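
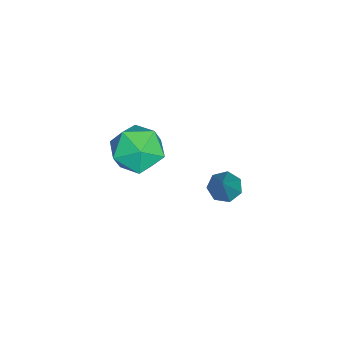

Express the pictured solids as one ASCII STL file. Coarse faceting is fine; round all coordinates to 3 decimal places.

solid 
facet normal -0.598 -0.062 -0.799
outer loop
vertex 0.616 3.104 -0.565
vertex 0.191 2.848 -0.227
vertex 0.28 3.431 -0.339
endloop
endfacet
facet normal 0.616 0.764 -0.190
outer loop
vertex 0.616 3.104 -0.565
vertex 0.28 3.431 -0.339
vertex 1.369 2.972 1.347
endloop
endfacet
facet normal -0.598 -0.062 -0.799
outer loop
vertex 0.28 3.431 -0.339
vertex 0.191 2.848 -0.227
vertex -0.123 3.319 -0.029
endloop
endfacet
facet normal -0.044 0.956 0.289
outer loop
vertex 0.28 3.431 -0.339
vertex -0.123 3.319 -0.029
vertex 1.369 2.972 1.347
endloop
endfacet
facet normal -0.598 -0.063 -0.799
outer loop
vertex -0.123 3.319 -0.029
vertex 0.191 2.848 -0.227
vertex -0.289 2.852 0.132
endloop
endfacet
facet normal -0.551 0.440 0.709
outer loop
vertex -0.123 3.319 -0.029
vertex -0.289 2.852 0.132
vertex 1.369 2.972 1.347
endloop
endfacet
facet normal -0.598 -0.062 -0.799
outer loop
vertex -0.289 2.852 0.132
vertex 0.191 2.848 -0.227
vertex -0.093 2.382 0.022
endloop
endfacet
facet normal -0.524 -0.395 0.754
outer loop
vertex -0.289 2.852 0.132
vertex -0.093 2.382 0.022
vertex 1.369 2.972 1.347
endloop
endfacet
facet normal -0.597 -0.063 -0.799
outer loop
vertex -0.093 2.382 0.022
vertex 0.191 2.848 -0.227
vertex 0.317 2.263 -0.275
endloop
endfacet
facet normal 0.017 -0.920 0.391
outer loop
vertex -0.093 2.382 0.022
vertex 0.317 2.263 -0.275
vertex 1.369 2.972 1.347
endloop
endfacet
facet normal -0.597 -0.063 -0.800
outer loop
vertex 0.317 2.263 -0.275
vertex 0.191 2.848 -0.227
vertex 0.633 2.584 -0.536
endloop
endfacet
facet normal 0.664 -0.740 -0.107
outer loop
vertex 0.317 2.263 -0.275
vertex 0.633 2.584 -0.536
vertex 1.369 2.972 1.347
endloop
endfacet
facet normal -0.597 -0.064 -0.800
outer loop
vertex 0.633 2.584 -0.536
vertex 0.191 2.848 -0.227
vertex 0.616 3.104 -0.565
endloop
endfacet
facet normal 0.931 0.010 -0.366
outer loop
vertex 0.633 2.584 -0.536
vertex 0.616 3.104 -0.565
vertex 1.369 2.972 1.347
endloop
endfacet
facet normal 0.166 0.137 0.977
outer loop
vertex 2.29 0.974 4.698
vertex 2.607 0.041 4.775
vertex 3.247 0.764 4.565
endloop
endfacet
facet normal 0.250 0.748 0.615
outer loop
vertex 2.29 0.974 4.698
vertex 3.247 0.764 4.565
vertex 2.794 1.407 3.967
endloop
endfacet
facet normal -0.362 0.890 0.277
outer loop
vertex 2.29 0.974 4.698
vertex 2.794 1.407 3.967
vertex 1.874 1.082 3.808
endloop
endfacet
facet normal -0.825 0.368 0.430
outer loop
vertex 2.29 0.974 4.698
vertex 1.874 1.082 3.808
vertex 1.758 0.237 4.308
endloop
endfacet
facet normal -0.497 -0.098 0.862
outer loop
vertex 2.29 0.974 4.698
vertex 1.758 0.237 4.308
vertex 2.607 0.041 4.775
endloop
endfacet
facet normal 0.755 0.645 0.122
outer loop
vertex 2.794 1.407 3.967
vertex 3.247 0.764 4.565
vertex 3.422 0.743 3.592
endloop
endfacet
facet normal 0.620 -0.343 0.706
outer loop
vertex 3.247 0.764 4.565
vertex 2.607 0.041 4.775
vertex 3.306 -0.102 4.092
endloop
endfacet
facet normal -0.454 -0.723 0.521
outer loop
vertex 2.607 0.041 4.775
vertex 1.758 0.237 4.308
vertex 2.386 -0.427 3.933
endloop
endfacet
facet normal -0.984 0.030 -0.178
outer loop
vertex 1.758 0.237 4.308
vertex 1.874 1.082 3.808
vertex 1.933 0.216 3.335
endloop
endfacet
facet normal -0.236 0.874 -0.424
outer loop
vertex 1.874 1.082 3.808
vertex 2.794 1.407 3.967
vertex 2.573 0.939 3.125
endloop
endfacet
facet normal 0.825 -0.368 -0.430
outer loop
vertex 2.89 0.006 3.202
vertex 3.422 0.743 3.592
vertex 3.306 -0.102 4.092
endloop
endfacet
facet normal 0.362 -0.890 -0.277
outer loop
vertex 2.89 0.006 3.202
vertex 3.306 -0.102 4.092
vertex 2.386 -0.427 3.933
endloop
endfacet
facet normal -0.250 -0.748 -0.615
outer loop
vertex 2.89 0.006 3.202
vertex 2.386 -0.427 3.933
vertex 1.933 0.216 3.335
endloop
endfacet
facet normal -0.166 -0.137 -0.977
outer loop
vertex 2.89 0.006 3.202
vertex 1.933 0.216 3.335
vertex 2.573 0.939 3.125
endloop
endfacet
facet normal 0.497 0.098 -0.862
outer loop
vertex 2.89 0.006 3.202
vertex 2.573 0.939 3.125
vertex 3.422 0.743 3.592
endloop
endfacet
facet normal 0.984 -0.030 0.178
outer loop
vertex 3.306 -0.102 4.092
vertex 3.422 0.743 3.592
vertex 3.247 0.764 4.565
endloop
endfacet
facet normal 0.236 -0.874 0.424
outer loop
vertex 2.386 -0.427 3.933
vertex 3.306 -0.102 4.092
vertex 2.607 0.041 4.775
endloop
endfacet
facet normal -0.755 -0.645 -0.122
outer loop
vertex 1.933 0.216 3.335
vertex 2.386 -0.427 3.933
vertex 1.758 0.237 4.308
endloop
endfacet
facet normal -0.620 0.343 -0.706
outer loop
vertex 2.573 0.939 3.125
vertex 1.933 0.216 3.335
vertex 1.874 1.082 3.808
endloop
endfacet
facet normal 0.454 0.723 -0.521
outer loop
vertex 3.422 0.743 3.592
vertex 2.573 0.939 3.125
vertex 2.794 1.407 3.967
endloop
endfacet

endsolid


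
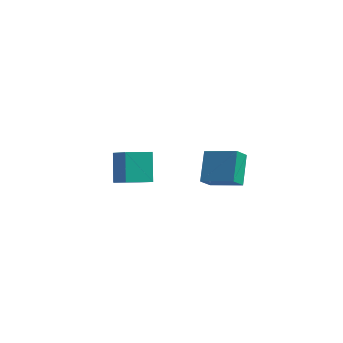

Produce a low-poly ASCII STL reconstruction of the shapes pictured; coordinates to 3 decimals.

solid 
facet normal -0.616 0.528 -0.584
outer loop
vertex -2.712 2.622 -2.337
vertex -1.659 3.456 -2.693
vertex -2.346 1.601 -3.646
endloop
endfacet
facet normal -0.758 -0.600 0.256
outer loop
vertex -1.441 0.824 -2.787
vertex -2.712 2.622 -2.337
vertex -2.346 1.601 -3.646
endloop
endfacet
facet normal -0.616 0.528 -0.584
outer loop
vertex -2.346 1.601 -3.646
vertex -1.659 3.456 -2.693
vertex -1.293 2.435 -4.002
endloop
endfacet
facet normal 0.215 -0.601 -0.770
outer loop
vertex -1.293 2.435 -4.002
vertex -1.441 0.824 -2.787
vertex -2.346 1.601 -3.646
endloop
endfacet
facet normal -0.215 0.601 0.770
outer loop
vertex -2.712 2.622 -2.337
vertex -0.754 2.679 -1.834
vertex -1.659 3.456 -2.693
endloop
endfacet
facet normal -0.758 -0.600 0.256
outer loop
vertex -1.807 1.845 -1.478
vertex -2.712 2.622 -2.337
vertex -1.441 0.824 -2.787
endloop
endfacet
facet normal -0.215 0.601 0.770
outer loop
vertex -1.807 1.845 -1.478
vertex -0.754 2.679 -1.834
vertex -2.712 2.622 -2.337
endloop
endfacet
facet normal 0.758 0.600 -0.256
outer loop
vertex -1.659 3.456 -2.693
vertex -0.754 2.679 -1.834
vertex -1.293 2.435 -4.002
endloop
endfacet
facet normal 0.215 -0.601 -0.770
outer loop
vertex -0.388 1.658 -3.143
vertex -1.441 0.824 -2.787
vertex -1.293 2.435 -4.002
endloop
endfacet
facet normal 0.758 0.600 -0.256
outer loop
vertex -1.293 2.435 -4.002
vertex -0.754 2.679 -1.834
vertex -0.388 1.658 -3.143
endloop
endfacet
facet normal 0.616 -0.528 0.584
outer loop
vertex -0.388 1.658 -3.143
vertex -1.807 1.845 -1.478
vertex -1.441 0.824 -2.787
endloop
endfacet
facet normal 0.616 -0.528 0.584
outer loop
vertex -0.754 2.679 -1.834
vertex -1.807 1.845 -1.478
vertex -0.388 1.658 -3.143
endloop
endfacet
facet normal -0.944 0.105 -0.314
outer loop
vertex 3.087 -2.18 0.751
vertex 2.877 -0.935 1.798
vertex 3.365 -1.595 0.111
endloop
endfacet
facet normal 0.128 -0.759 -0.638
outer loop
vertex 4.903 -1.765 0.622
vertex 3.087 -2.18 0.751
vertex 3.365 -1.595 0.111
endloop
endfacet
facet normal -0.944 0.104 -0.314
outer loop
vertex 3.365 -1.595 0.111
vertex 2.877 -0.935 1.798
vertex 3.154 -0.35 1.158
endloop
endfacet
facet normal 0.305 0.643 -0.703
outer loop
vertex 3.154 -0.35 1.158
vertex 4.903 -1.765 0.622
vertex 3.365 -1.595 0.111
endloop
endfacet
facet normal -0.305 -0.643 0.703
outer loop
vertex 3.087 -2.18 0.751
vertex 4.415 -1.105 2.309
vertex 2.877 -0.935 1.798
endloop
endfacet
facet normal 0.128 -0.759 -0.638
outer loop
vertex 4.626 -2.35 1.262
vertex 3.087 -2.18 0.751
vertex 4.903 -1.765 0.622
endloop
endfacet
facet normal -0.304 -0.643 0.703
outer loop
vertex 4.626 -2.35 1.262
vertex 4.415 -1.105 2.309
vertex 3.087 -2.18 0.751
endloop
endfacet
facet normal -0.128 0.759 0.638
outer loop
vertex 2.877 -0.935 1.798
vertex 4.415 -1.105 2.309
vertex 3.154 -0.35 1.158
endloop
endfacet
facet normal 0.304 0.643 -0.703
outer loop
vertex 4.693 -0.52 1.669
vertex 4.903 -1.765 0.622
vertex 3.154 -0.35 1.158
endloop
endfacet
facet normal -0.128 0.759 0.638
outer loop
vertex 3.154 -0.35 1.158
vertex 4.415 -1.105 2.309
vertex 4.693 -0.52 1.669
endloop
endfacet
facet normal 0.944 -0.104 0.313
outer loop
vertex 4.693 -0.52 1.669
vertex 4.626 -2.35 1.262
vertex 4.903 -1.765 0.622
endloop
endfacet
facet normal 0.944 -0.104 0.314
outer loop
vertex 4.415 -1.105 2.309
vertex 4.626 -2.35 1.262
vertex 4.693 -0.52 1.669
endloop
endfacet

endsolid


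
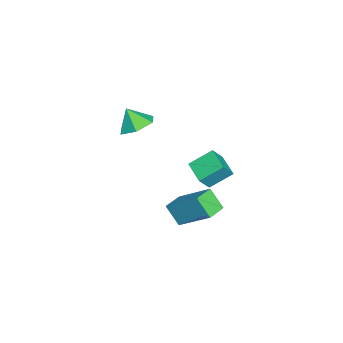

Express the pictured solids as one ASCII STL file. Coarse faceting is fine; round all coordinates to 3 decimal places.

solid 
facet normal -0.800 -0.545 0.250
outer loop
vertex -1.751 -1.175 -1.28
vertex -2.25 -0.085 -0.5
vertex -2.313 -0.773 -2.2
endloop
endfacet
facet normal 0.349 -0.762 -0.546
outer loop
vertex -1.29 -0.075 -2.52
vertex -1.751 -1.175 -1.28
vertex -2.313 -0.773 -2.2
endloop
endfacet
facet normal -0.799 -0.546 0.251
outer loop
vertex -2.313 -0.773 -2.2
vertex -2.25 -0.085 -0.5
vertex -2.812 0.316 -1.419
endloop
endfacet
facet normal -0.489 0.350 -0.799
outer loop
vertex -2.812 0.316 -1.419
vertex -1.29 -0.075 -2.52
vertex -2.313 -0.773 -2.2
endloop
endfacet
facet normal 0.488 -0.349 0.800
outer loop
vertex -1.751 -1.175 -1.28
vertex -1.227 0.613 -0.82
vertex -2.25 -0.085 -0.5
endloop
endfacet
facet normal 0.349 -0.762 -0.546
outer loop
vertex -0.728 -0.476 -1.601
vertex -1.751 -1.175 -1.28
vertex -1.29 -0.075 -2.52
endloop
endfacet
facet normal 0.489 -0.349 0.799
outer loop
vertex -0.728 -0.476 -1.601
vertex -1.227 0.613 -0.82
vertex -1.751 -1.175 -1.28
endloop
endfacet
facet normal -0.349 0.762 0.546
outer loop
vertex -2.25 -0.085 -0.5
vertex -1.227 0.613 -0.82
vertex -2.812 0.316 -1.419
endloop
endfacet
facet normal -0.489 0.348 -0.800
outer loop
vertex -1.789 1.015 -1.74
vertex -1.29 -0.075 -2.52
vertex -2.812 0.316 -1.419
endloop
endfacet
facet normal -0.349 0.762 0.546
outer loop
vertex -2.812 0.316 -1.419
vertex -1.227 0.613 -0.82
vertex -1.789 1.015 -1.74
endloop
endfacet
facet normal 0.800 0.546 -0.251
outer loop
vertex -1.789 1.015 -1.74
vertex -0.728 -0.476 -1.601
vertex -1.29 -0.075 -2.52
endloop
endfacet
facet normal 0.800 0.546 -0.250
outer loop
vertex -1.227 0.613 -0.82
vertex -0.728 -0.476 -1.601
vertex -1.789 1.015 -1.74
endloop
endfacet
facet normal -0.899 0.433 -0.065
outer loop
vertex 3.007 -0.8 0.453
vertex 3.64 0.72 1.82
vertex 3.394 -0.133 -0.467
endloop
endfacet
facet normal -0.296 -0.710 -0.639
outer loop
vertex 4.32 -0.58 -0.4
vertex 3.007 -0.8 0.453
vertex 3.394 -0.133 -0.467
endloop
endfacet
facet normal -0.899 0.433 -0.065
outer loop
vertex 3.394 -0.133 -0.467
vertex 3.64 0.72 1.82
vertex 4.027 1.386 0.9
endloop
endfacet
facet normal 0.323 0.555 -0.766
outer loop
vertex 4.027 1.386 0.9
vertex 4.32 -0.58 -0.4
vertex 3.394 -0.133 -0.467
endloop
endfacet
facet normal -0.323 -0.555 0.767
outer loop
vertex 3.007 -0.8 0.453
vertex 4.566 0.273 1.887
vertex 3.64 0.72 1.82
endloop
endfacet
facet normal -0.296 -0.710 -0.639
outer loop
vertex 3.933 -1.246 0.52
vertex 3.007 -0.8 0.453
vertex 4.32 -0.58 -0.4
endloop
endfacet
facet normal -0.323 -0.555 0.766
outer loop
vertex 3.933 -1.246 0.52
vertex 4.566 0.273 1.887
vertex 3.007 -0.8 0.453
endloop
endfacet
facet normal 0.297 0.710 0.639
outer loop
vertex 3.64 0.72 1.82
vertex 4.566 0.273 1.887
vertex 4.027 1.386 0.9
endloop
endfacet
facet normal 0.323 0.555 -0.767
outer loop
vertex 4.953 0.94 0.967
vertex 4.32 -0.58 -0.4
vertex 4.027 1.386 0.9
endloop
endfacet
facet normal 0.296 0.710 0.639
outer loop
vertex 4.027 1.386 0.9
vertex 4.566 0.273 1.887
vertex 4.953 0.94 0.967
endloop
endfacet
facet normal 0.899 -0.433 0.065
outer loop
vertex 4.953 0.94 0.967
vertex 3.933 -1.246 0.52
vertex 4.32 -0.58 -0.4
endloop
endfacet
facet normal 0.899 -0.433 0.064
outer loop
vertex 4.566 0.273 1.887
vertex 3.933 -1.246 0.52
vertex 4.953 0.94 0.967
endloop
endfacet
facet normal 0.206 0.486 -0.849
outer loop
vertex 1.607 -3.026 3.633
vertex 0.716 -3.168 3.335
vertex 0.931 -2.388 3.834
endloop
endfacet
facet normal 0.419 0.163 0.893
outer loop
vertex 1.607 -3.026 3.633
vertex 0.931 -2.388 3.834
vertex 0.484 -3.712 4.285
endloop
endfacet
facet normal 0.208 0.486 -0.849
outer loop
vertex 0.931 -2.388 3.834
vertex 0.716 -3.168 3.335
vertex 0.041 -2.53 3.535
endloop
endfacet
facet normal -0.349 0.406 0.845
outer loop
vertex 0.931 -2.388 3.834
vertex 0.041 -2.53 3.535
vertex 0.484 -3.712 4.285
endloop
endfacet
facet normal 0.208 0.486 -0.849
outer loop
vertex 0.041 -2.53 3.535
vertex 0.716 -3.168 3.335
vertex -0.174 -3.31 3.036
endloop
endfacet
facet normal -0.890 -0.045 0.454
outer loop
vertex 0.041 -2.53 3.535
vertex -0.174 -3.31 3.036
vertex 0.484 -3.712 4.285
endloop
endfacet
facet normal 0.208 0.486 -0.849
outer loop
vertex -0.174 -3.31 3.036
vertex 0.716 -3.168 3.335
vertex 0.501 -3.947 2.836
endloop
endfacet
facet normal -0.664 -0.739 0.112
outer loop
vertex -0.174 -3.31 3.036
vertex 0.501 -3.947 2.836
vertex 0.484 -3.712 4.285
endloop
endfacet
facet normal 0.207 0.486 -0.849
outer loop
vertex 0.501 -3.947 2.836
vertex 0.716 -3.168 3.335
vertex 1.392 -3.805 3.135
endloop
endfacet
facet normal 0.103 -0.982 0.160
outer loop
vertex 0.501 -3.947 2.836
vertex 1.392 -3.805 3.135
vertex 0.484 -3.712 4.285
endloop
endfacet
facet normal 0.207 0.486 -0.849
outer loop
vertex 1.392 -3.805 3.135
vertex 0.716 -3.168 3.335
vertex 1.607 -3.026 3.633
endloop
endfacet
facet normal 0.644 -0.530 0.551
outer loop
vertex 1.392 -3.805 3.135
vertex 1.607 -3.026 3.633
vertex 0.484 -3.712 4.285
endloop
endfacet

endsolid


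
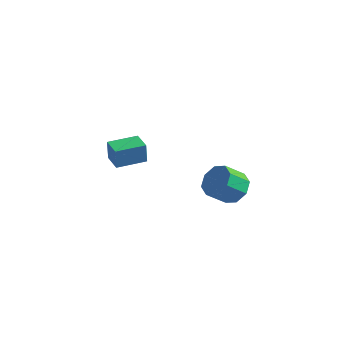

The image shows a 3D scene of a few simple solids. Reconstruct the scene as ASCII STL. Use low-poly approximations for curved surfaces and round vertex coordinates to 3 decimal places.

solid 
facet normal -0.586 -0.810 -0.030
outer loop
vertex -3.983 -2.134 -1.808
vertex -4.825 -1.524 -1.826
vertex -3.95 -2.119 -2.858
endloop
endfacet
facet normal 0.810 -0.586 0.017
outer loop
vertex -3.095 -0.936 -2.814
vertex -3.983 -2.134 -1.808
vertex -3.95 -2.119 -2.858
endloop
endfacet
facet normal -0.586 -0.810 -0.030
outer loop
vertex -3.95 -2.119 -2.858
vertex -4.825 -1.524 -1.826
vertex -4.792 -1.509 -2.875
endloop
endfacet
facet normal 0.031 0.015 -0.999
outer loop
vertex -4.792 -1.509 -2.875
vertex -3.095 -0.936 -2.814
vertex -3.95 -2.119 -2.858
endloop
endfacet
facet normal -0.032 -0.014 0.999
outer loop
vertex -3.983 -2.134 -1.808
vertex -3.97 -0.341 -1.782
vertex -4.825 -1.524 -1.826
endloop
endfacet
facet normal 0.810 -0.586 0.017
outer loop
vertex -3.128 -0.951 -1.765
vertex -3.983 -2.134 -1.808
vertex -3.095 -0.936 -2.814
endloop
endfacet
facet normal -0.031 -0.014 0.999
outer loop
vertex -3.128 -0.951 -1.765
vertex -3.97 -0.341 -1.782
vertex -3.983 -2.134 -1.808
endloop
endfacet
facet normal -0.810 0.586 -0.017
outer loop
vertex -4.825 -1.524 -1.826
vertex -3.97 -0.341 -1.782
vertex -4.792 -1.509 -2.875
endloop
endfacet
facet normal 0.031 0.014 -0.999
outer loop
vertex -3.937 -0.326 -2.832
vertex -3.095 -0.936 -2.814
vertex -4.792 -1.509 -2.875
endloop
endfacet
facet normal -0.810 0.586 -0.017
outer loop
vertex -4.792 -1.509 -2.875
vertex -3.97 -0.341 -1.782
vertex -3.937 -0.326 -2.832
endloop
endfacet
facet normal 0.586 0.810 0.030
outer loop
vertex -3.937 -0.326 -2.832
vertex -3.128 -0.951 -1.765
vertex -3.095 -0.936 -2.814
endloop
endfacet
facet normal 0.586 0.810 0.030
outer loop
vertex -3.97 -0.341 -1.782
vertex -3.128 -0.951 -1.765
vertex -3.937 -0.326 -2.832
endloop
endfacet
facet normal 0.437 0.624 -0.648
outer loop
vertex 2.478 -1.779 -2.311
vertex 1.714 -1.422 -2.482
vertex 2.342 -1.272 -1.914
endloop
endfacet
facet normal 0.876 -0.129 0.465
outer loop
vertex 2.478 -1.779 -2.311
vertex 2.342 -1.272 -1.914
vertex 1.95 -2.535 -1.527
endloop
endfacet
facet normal 0.876 -0.129 0.465
outer loop
vertex 1.95 -2.535 -1.527
vertex 2.342 -1.272 -1.914
vertex 1.814 -2.028 -1.13
endloop
endfacet
facet normal -0.437 -0.624 0.648
outer loop
vertex 1.95 -2.535 -1.527
vertex 1.814 -2.028 -1.13
vertex 1.186 -2.178 -1.698
endloop
endfacet
facet normal 0.436 0.625 -0.647
outer loop
vertex 2.342 -1.272 -1.914
vertex 1.714 -1.422 -2.482
vertex 1.838 -0.853 -1.849
endloop
endfacet
facet normal 0.474 0.453 0.755
outer loop
vertex 2.342 -1.272 -1.914
vertex 1.838 -0.853 -1.849
vertex 1.814 -2.028 -1.13
endloop
endfacet
facet normal 0.473 0.453 0.756
outer loop
vertex 1.814 -2.028 -1.13
vertex 1.838 -0.853 -1.849
vertex 1.31 -1.609 -1.066
endloop
endfacet
facet normal -0.437 -0.624 0.648
outer loop
vertex 1.814 -2.028 -1.13
vertex 1.31 -1.609 -1.066
vertex 1.186 -2.178 -1.698
endloop
endfacet
facet normal 0.436 0.625 -0.647
outer loop
vertex 1.838 -0.853 -1.849
vertex 1.714 -1.422 -2.482
vertex 1.262 -0.768 -2.155
endloop
endfacet
facet normal -0.207 0.770 0.604
outer loop
vertex 1.838 -0.853 -1.849
vertex 1.262 -0.768 -2.155
vertex 1.31 -1.609 -1.066
endloop
endfacet
facet normal -0.206 0.770 0.604
outer loop
vertex 1.31 -1.609 -1.066
vertex 1.262 -0.768 -2.155
vertex 0.734 -1.523 -1.372
endloop
endfacet
facet normal -0.437 -0.624 0.648
outer loop
vertex 1.31 -1.609 -1.066
vertex 0.734 -1.523 -1.372
vertex 1.186 -2.178 -1.698
endloop
endfacet
facet normal 0.437 0.625 -0.647
outer loop
vertex 1.262 -0.768 -2.155
vertex 1.714 -1.422 -2.482
vertex 0.95 -1.065 -2.653
endloop
endfacet
facet normal -0.764 0.637 0.099
outer loop
vertex 1.262 -0.768 -2.155
vertex 0.95 -1.065 -2.653
vertex 0.734 -1.523 -1.372
endloop
endfacet
facet normal -0.765 0.636 0.099
outer loop
vertex 0.734 -1.523 -1.372
vertex 0.95 -1.065 -2.653
vertex 0.422 -1.821 -1.869
endloop
endfacet
facet normal -0.437 -0.624 0.648
outer loop
vertex 0.734 -1.523 -1.372
vertex 0.422 -1.821 -1.869
vertex 1.186 -2.178 -1.698
endloop
endfacet
facet normal 0.437 0.624 -0.648
outer loop
vertex 0.95 -1.065 -2.653
vertex 1.714 -1.422 -2.482
vertex 1.086 -1.572 -3.05
endloop
endfacet
facet normal -0.876 0.129 -0.465
outer loop
vertex 0.95 -1.065 -2.653
vertex 1.086 -1.572 -3.05
vertex 0.422 -1.821 -1.869
endloop
endfacet
facet normal -0.876 0.129 -0.465
outer loop
vertex 0.422 -1.821 -1.869
vertex 1.086 -1.572 -3.05
vertex 0.558 -2.328 -2.266
endloop
endfacet
facet normal -0.437 -0.624 0.648
outer loop
vertex 0.422 -1.821 -1.869
vertex 0.558 -2.328 -2.266
vertex 1.186 -2.178 -1.698
endloop
endfacet
facet normal 0.437 0.624 -0.648
outer loop
vertex 1.086 -1.572 -3.05
vertex 1.714 -1.422 -2.482
vertex 1.59 -1.991 -3.114
endloop
endfacet
facet normal -0.473 -0.453 -0.756
outer loop
vertex 1.086 -1.572 -3.05
vertex 1.59 -1.991 -3.114
vertex 0.558 -2.328 -2.266
endloop
endfacet
facet normal -0.473 -0.452 -0.756
outer loop
vertex 0.558 -2.328 -2.266
vertex 1.59 -1.991 -3.114
vertex 1.062 -2.747 -2.331
endloop
endfacet
facet normal -0.436 -0.625 0.647
outer loop
vertex 0.558 -2.328 -2.266
vertex 1.062 -2.747 -2.331
vertex 1.186 -2.178 -1.698
endloop
endfacet
facet normal 0.437 0.624 -0.648
outer loop
vertex 1.59 -1.991 -3.114
vertex 1.714 -1.422 -2.482
vertex 2.166 -2.077 -2.808
endloop
endfacet
facet normal 0.206 -0.770 -0.604
outer loop
vertex 1.59 -1.991 -3.114
vertex 2.166 -2.077 -2.808
vertex 1.062 -2.747 -2.331
endloop
endfacet
facet normal 0.207 -0.770 -0.603
outer loop
vertex 1.062 -2.747 -2.331
vertex 2.166 -2.077 -2.808
vertex 1.638 -2.832 -2.025
endloop
endfacet
facet normal -0.436 -0.625 0.647
outer loop
vertex 1.062 -2.747 -2.331
vertex 1.638 -2.832 -2.025
vertex 1.186 -2.178 -1.698
endloop
endfacet
facet normal 0.437 0.624 -0.648
outer loop
vertex 2.166 -2.077 -2.808
vertex 1.714 -1.422 -2.482
vertex 2.478 -1.779 -2.311
endloop
endfacet
facet normal 0.765 -0.637 -0.098
outer loop
vertex 2.166 -2.077 -2.808
vertex 2.478 -1.779 -2.311
vertex 1.638 -2.832 -2.025
endloop
endfacet
facet normal 0.765 -0.637 -0.099
outer loop
vertex 1.638 -2.832 -2.025
vertex 2.478 -1.779 -2.311
vertex 1.95 -2.535 -1.527
endloop
endfacet
facet normal -0.437 -0.625 0.647
outer loop
vertex 1.638 -2.832 -2.025
vertex 1.95 -2.535 -1.527
vertex 1.186 -2.178 -1.698
endloop
endfacet

endsolid


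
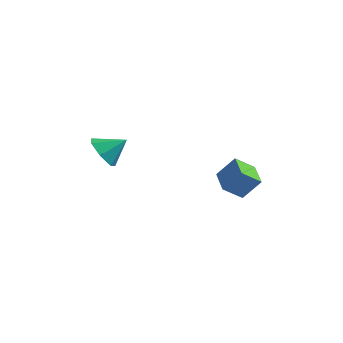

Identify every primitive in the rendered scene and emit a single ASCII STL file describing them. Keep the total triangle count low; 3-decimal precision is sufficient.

solid 
facet normal -0.710 -0.437 -0.551
outer loop
vertex -3.335 0.232 2.283
vertex -3.989 0.862 2.626
vertex -3.427 0.941 1.839
endloop
endfacet
facet normal 0.972 -0.021 -0.234
outer loop
vertex -3.335 0.232 2.283
vertex -3.427 0.941 1.839
vertex -3.051 1.438 3.354
endloop
endfacet
facet normal -0.711 -0.436 -0.552
outer loop
vertex -3.427 0.941 1.839
vertex -3.989 0.862 2.626
vertex -3.941 1.591 1.988
endloop
endfacet
facet normal 0.683 0.626 -0.375
outer loop
vertex -3.427 0.941 1.839
vertex -3.941 1.591 1.988
vertex -3.051 1.438 3.354
endloop
endfacet
facet normal -0.710 -0.437 -0.552
outer loop
vertex -3.941 1.591 1.988
vertex -3.989 0.862 2.626
vertex -4.492 1.691 2.617
endloop
endfacet
facet normal 0.175 0.985 -0.004
outer loop
vertex -3.941 1.591 1.988
vertex -4.492 1.691 2.617
vertex -3.051 1.438 3.354
endloop
endfacet
facet normal -0.710 -0.437 -0.552
outer loop
vertex -4.492 1.691 2.617
vertex -3.989 0.862 2.626
vertex -4.663 1.167 3.252
endloop
endfacet
facet normal -0.169 0.782 0.600
outer loop
vertex -4.492 1.691 2.617
vertex -4.663 1.167 3.252
vertex -3.051 1.438 3.354
endloop
endfacet
facet normal -0.710 -0.437 -0.552
outer loop
vertex -4.663 1.167 3.252
vertex -3.989 0.862 2.626
vertex -4.327 0.413 3.417
endloop
endfacet
facet normal -0.091 0.174 0.981
outer loop
vertex -4.663 1.167 3.252
vertex -4.327 0.413 3.417
vertex -3.051 1.438 3.354
endloop
endfacet
facet normal -0.711 -0.437 -0.552
outer loop
vertex -4.327 0.413 3.417
vertex -3.989 0.862 2.626
vertex -3.736 -0.003 2.985
endloop
endfacet
facet normal 0.352 -0.386 0.853
outer loop
vertex -4.327 0.413 3.417
vertex -3.736 -0.003 2.985
vertex -3.051 1.438 3.354
endloop
endfacet
facet normal -0.710 -0.437 -0.552
outer loop
vertex -3.736 -0.003 2.985
vertex -3.989 0.862 2.626
vertex -3.335 0.232 2.283
endloop
endfacet
facet normal 0.824 -0.472 0.313
outer loop
vertex -3.736 -0.003 2.985
vertex -3.335 0.232 2.283
vertex -3.051 1.438 3.354
endloop
endfacet
facet normal -0.625 -0.476 0.619
outer loop
vertex 2.127 2.253 1.841
vertex 1.425 3.383 2.0
vertex 1.358 1.921 0.808
endloop
endfacet
facet normal 0.524 -0.843 -0.119
outer loop
vertex 2.115 2.497 0.06
vertex 2.127 2.253 1.841
vertex 1.358 1.921 0.808
endloop
endfacet
facet normal -0.625 -0.476 0.619
outer loop
vertex 1.358 1.921 0.808
vertex 1.425 3.383 2.0
vertex 0.656 3.052 0.968
endloop
endfacet
facet normal -0.578 -0.249 -0.777
outer loop
vertex 0.656 3.052 0.968
vertex 2.115 2.497 0.06
vertex 1.358 1.921 0.808
endloop
endfacet
facet normal 0.578 0.250 0.777
outer loop
vertex 2.127 2.253 1.841
vertex 2.182 3.959 1.252
vertex 1.425 3.383 2.0
endloop
endfacet
facet normal 0.523 -0.844 -0.119
outer loop
vertex 2.884 2.828 1.092
vertex 2.127 2.253 1.841
vertex 2.115 2.497 0.06
endloop
endfacet
facet normal 0.579 0.249 0.776
outer loop
vertex 2.884 2.828 1.092
vertex 2.182 3.959 1.252
vertex 2.127 2.253 1.841
endloop
endfacet
facet normal -0.524 0.844 0.120
outer loop
vertex 1.425 3.383 2.0
vertex 2.182 3.959 1.252
vertex 0.656 3.052 0.968
endloop
endfacet
facet normal -0.578 -0.250 -0.777
outer loop
vertex 1.413 3.627 0.219
vertex 2.115 2.497 0.06
vertex 0.656 3.052 0.968
endloop
endfacet
facet normal -0.524 0.844 0.119
outer loop
vertex 0.656 3.052 0.968
vertex 2.182 3.959 1.252
vertex 1.413 3.627 0.219
endloop
endfacet
facet normal 0.625 0.476 -0.619
outer loop
vertex 1.413 3.627 0.219
vertex 2.884 2.828 1.092
vertex 2.115 2.497 0.06
endloop
endfacet
facet normal 0.625 0.476 -0.618
outer loop
vertex 2.182 3.959 1.252
vertex 2.884 2.828 1.092
vertex 1.413 3.627 0.219
endloop
endfacet

endsolid


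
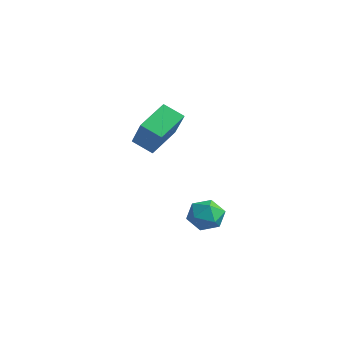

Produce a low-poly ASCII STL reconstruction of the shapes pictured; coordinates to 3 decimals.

solid 
facet normal -0.626 0.744 0.234
outer loop
vertex 2.865 3.356 -2.483
vertex 2.169 2.689 -2.223
vertex 2.82 3.022 -1.543
endloop
endfacet
facet normal 0.054 0.940 0.337
outer loop
vertex 2.865 3.356 -2.483
vertex 2.82 3.022 -1.543
vertex 3.706 3.132 -1.992
endloop
endfacet
facet normal 0.399 0.872 -0.285
outer loop
vertex 2.865 3.356 -2.483
vertex 3.706 3.132 -1.992
vertex 3.601 2.867 -2.949
endloop
endfacet
facet normal -0.067 0.634 -0.771
outer loop
vertex 2.865 3.356 -2.483
vertex 3.601 2.867 -2.949
vertex 2.651 2.593 -3.092
endloop
endfacet
facet normal -0.700 0.555 -0.450
outer loop
vertex 2.865 3.356 -2.483
vertex 2.651 2.593 -3.092
vertex 2.169 2.689 -2.223
endloop
endfacet
facet normal 0.346 0.486 0.802
outer loop
vertex 3.706 3.132 -1.992
vertex 2.82 3.022 -1.543
vertex 3.529 2.327 -1.428
endloop
endfacet
facet normal -0.752 0.169 0.637
outer loop
vertex 2.82 3.022 -1.543
vertex 2.169 2.689 -2.223
vertex 2.579 2.053 -1.571
endloop
endfacet
facet normal -0.873 -0.137 -0.469
outer loop
vertex 2.169 2.689 -2.223
vertex 2.651 2.593 -3.092
vertex 2.474 1.788 -2.528
endloop
endfacet
facet normal 0.151 -0.009 -0.988
outer loop
vertex 2.651 2.593 -3.092
vertex 3.601 2.867 -2.949
vertex 3.36 1.898 -2.977
endloop
endfacet
facet normal 0.905 0.375 -0.203
outer loop
vertex 3.601 2.867 -2.949
vertex 3.706 3.132 -1.992
vertex 4.011 2.231 -2.297
endloop
endfacet
facet normal 0.067 -0.634 0.771
outer loop
vertex 3.315 1.564 -2.037
vertex 3.529 2.327 -1.428
vertex 2.579 2.053 -1.571
endloop
endfacet
facet normal -0.399 -0.872 0.285
outer loop
vertex 3.315 1.564 -2.037
vertex 2.579 2.053 -1.571
vertex 2.474 1.788 -2.528
endloop
endfacet
facet normal -0.054 -0.940 -0.337
outer loop
vertex 3.315 1.564 -2.037
vertex 2.474 1.788 -2.528
vertex 3.36 1.898 -2.977
endloop
endfacet
facet normal 0.626 -0.744 -0.234
outer loop
vertex 3.315 1.564 -2.037
vertex 3.36 1.898 -2.977
vertex 4.011 2.231 -2.297
endloop
endfacet
facet normal 0.700 -0.555 0.450
outer loop
vertex 3.315 1.564 -2.037
vertex 4.011 2.231 -2.297
vertex 3.529 2.327 -1.428
endloop
endfacet
facet normal -0.151 0.009 0.988
outer loop
vertex 2.579 2.053 -1.571
vertex 3.529 2.327 -1.428
vertex 2.82 3.022 -1.543
endloop
endfacet
facet normal -0.905 -0.375 0.203
outer loop
vertex 2.474 1.788 -2.528
vertex 2.579 2.053 -1.571
vertex 2.169 2.689 -2.223
endloop
endfacet
facet normal -0.346 -0.486 -0.802
outer loop
vertex 3.36 1.898 -2.977
vertex 2.474 1.788 -2.528
vertex 2.651 2.593 -3.092
endloop
endfacet
facet normal 0.752 -0.169 -0.637
outer loop
vertex 4.011 2.231 -2.297
vertex 3.36 1.898 -2.977
vertex 3.601 2.867 -2.949
endloop
endfacet
facet normal 0.873 0.137 0.469
outer loop
vertex 3.529 2.327 -1.428
vertex 4.011 2.231 -2.297
vertex 3.706 3.132 -1.992
endloop
endfacet
facet normal -0.613 0.239 -0.753
outer loop
vertex 0.048 1.849 3.051
vertex 0.968 2.341 2.458
vertex 0.399 0.23 2.252
endloop
endfacet
facet normal -0.766 -0.410 0.495
outer loop
vertex 1.712 -0.281 3.862
vertex 0.048 1.849 3.051
vertex 0.399 0.23 2.252
endloop
endfacet
facet normal -0.614 0.239 -0.752
outer loop
vertex 0.399 0.23 2.252
vertex 0.968 2.341 2.458
vertex 1.318 0.722 1.658
endloop
endfacet
facet normal 0.190 -0.880 -0.435
outer loop
vertex 1.318 0.722 1.658
vertex 1.712 -0.281 3.862
vertex 0.399 0.23 2.252
endloop
endfacet
facet normal -0.191 0.880 0.435
outer loop
vertex 0.048 1.849 3.051
vertex 2.281 1.83 4.068
vertex 0.968 2.341 2.458
endloop
endfacet
facet normal -0.766 -0.410 0.495
outer loop
vertex 1.362 1.338 4.662
vertex 0.048 1.849 3.051
vertex 1.712 -0.281 3.862
endloop
endfacet
facet normal -0.190 0.880 0.435
outer loop
vertex 1.362 1.338 4.662
vertex 2.281 1.83 4.068
vertex 0.048 1.849 3.051
endloop
endfacet
facet normal 0.766 0.410 -0.495
outer loop
vertex 0.968 2.341 2.458
vertex 2.281 1.83 4.068
vertex 1.318 0.722 1.658
endloop
endfacet
facet normal 0.191 -0.880 -0.435
outer loop
vertex 2.632 0.211 3.269
vertex 1.712 -0.281 3.862
vertex 1.318 0.722 1.658
endloop
endfacet
facet normal 0.766 0.410 -0.495
outer loop
vertex 1.318 0.722 1.658
vertex 2.281 1.83 4.068
vertex 2.632 0.211 3.269
endloop
endfacet
facet normal 0.613 -0.239 0.753
outer loop
vertex 2.632 0.211 3.269
vertex 1.362 1.338 4.662
vertex 1.712 -0.281 3.862
endloop
endfacet
facet normal 0.614 -0.238 0.753
outer loop
vertex 2.281 1.83 4.068
vertex 1.362 1.338 4.662
vertex 2.632 0.211 3.269
endloop
endfacet

endsolid


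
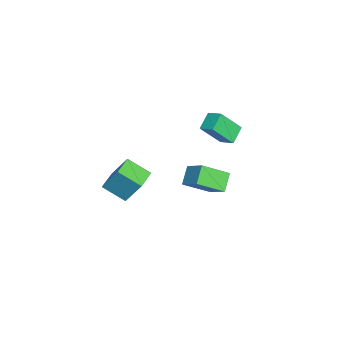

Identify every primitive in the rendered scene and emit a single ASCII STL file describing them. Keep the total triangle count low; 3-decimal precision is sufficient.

solid 
facet normal -0.971 0.231 0.061
outer loop
vertex 1.62 -1.333 1.787
vertex 1.848 -0.192 1.102
vertex 1.334 -2.153 0.325
endloop
endfacet
facet normal -0.168 -0.845 0.507
outer loop
vertex 2.412 -2.408 0.258
vertex 1.62 -1.333 1.787
vertex 1.334 -2.153 0.325
endloop
endfacet
facet normal -0.971 0.230 0.061
outer loop
vertex 1.334 -2.153 0.325
vertex 1.848 -0.192 1.102
vertex 1.562 -1.012 -0.359
endloop
endfacet
facet normal -0.167 -0.482 -0.860
outer loop
vertex 1.562 -1.012 -0.359
vertex 2.412 -2.408 0.258
vertex 1.334 -2.153 0.325
endloop
endfacet
facet normal 0.168 0.483 0.860
outer loop
vertex 1.62 -1.333 1.787
vertex 2.926 -0.447 1.035
vertex 1.848 -0.192 1.102
endloop
endfacet
facet normal -0.168 -0.845 0.507
outer loop
vertex 2.698 -1.588 1.719
vertex 1.62 -1.333 1.787
vertex 2.412 -2.408 0.258
endloop
endfacet
facet normal 0.168 0.482 0.860
outer loop
vertex 2.698 -1.588 1.719
vertex 2.926 -0.447 1.035
vertex 1.62 -1.333 1.787
endloop
endfacet
facet normal 0.168 0.845 -0.507
outer loop
vertex 1.848 -0.192 1.102
vertex 2.926 -0.447 1.035
vertex 1.562 -1.012 -0.359
endloop
endfacet
facet normal -0.168 -0.482 -0.860
outer loop
vertex 2.64 -1.267 -0.427
vertex 2.412 -2.408 0.258
vertex 1.562 -1.012 -0.359
endloop
endfacet
facet normal 0.168 0.845 -0.507
outer loop
vertex 1.562 -1.012 -0.359
vertex 2.926 -0.447 1.035
vertex 2.64 -1.267 -0.427
endloop
endfacet
facet normal 0.971 -0.231 -0.061
outer loop
vertex 2.64 -1.267 -0.427
vertex 2.698 -1.588 1.719
vertex 2.412 -2.408 0.258
endloop
endfacet
facet normal 0.971 -0.230 -0.061
outer loop
vertex 2.926 -0.447 1.035
vertex 2.698 -1.588 1.719
vertex 2.64 -1.267 -0.427
endloop
endfacet
facet normal -0.559 -0.580 -0.593
outer loop
vertex -3.467 0.7 -2.823
vertex -3.951 2.024 -3.661
vertex -2.599 0.576 -3.519
endloop
endfacet
facet normal 0.295 -0.807 0.511
outer loop
vertex -1.789 1.416 -2.659
vertex -3.467 0.7 -2.823
vertex -2.599 0.576 -3.519
endloop
endfacet
facet normal -0.559 -0.580 -0.593
outer loop
vertex -2.599 0.576 -3.519
vertex -3.951 2.024 -3.661
vertex -3.083 1.9 -4.358
endloop
endfacet
facet normal 0.775 -0.111 -0.622
outer loop
vertex -3.083 1.9 -4.358
vertex -1.789 1.416 -2.659
vertex -2.599 0.576 -3.519
endloop
endfacet
facet normal -0.775 0.110 0.622
outer loop
vertex -3.467 0.7 -2.823
vertex -3.141 2.864 -2.801
vertex -3.951 2.024 -3.661
endloop
endfacet
facet normal 0.295 -0.808 0.511
outer loop
vertex -2.657 1.54 -1.962
vertex -3.467 0.7 -2.823
vertex -1.789 1.416 -2.659
endloop
endfacet
facet normal -0.775 0.110 0.622
outer loop
vertex -2.657 1.54 -1.962
vertex -3.141 2.864 -2.801
vertex -3.467 0.7 -2.823
endloop
endfacet
facet normal -0.295 0.807 -0.511
outer loop
vertex -3.951 2.024 -3.661
vertex -3.141 2.864 -2.801
vertex -3.083 1.9 -4.358
endloop
endfacet
facet normal 0.775 -0.110 -0.622
outer loop
vertex -2.273 2.74 -3.497
vertex -1.789 1.416 -2.659
vertex -3.083 1.9 -4.358
endloop
endfacet
facet normal -0.294 0.808 -0.511
outer loop
vertex -3.083 1.9 -4.358
vertex -3.141 2.864 -2.801
vertex -2.273 2.74 -3.497
endloop
endfacet
facet normal 0.559 0.580 0.593
outer loop
vertex -2.273 2.74 -3.497
vertex -2.657 1.54 -1.962
vertex -1.789 1.416 -2.659
endloop
endfacet
facet normal 0.558 0.580 0.593
outer loop
vertex -3.141 2.864 -2.801
vertex -2.657 1.54 -1.962
vertex -2.273 2.74 -3.497
endloop
endfacet
facet normal -0.494 -0.767 -0.411
outer loop
vertex -1.201 2.019 3.27
vertex -1.625 2.946 2.049
vertex -0.365 1.747 2.773
endloop
endfacet
facet normal 0.266 -0.583 0.767
outer loop
vertex 0.065 2.414 3.131
vertex -1.201 2.019 3.27
vertex -0.365 1.747 2.773
endloop
endfacet
facet normal -0.493 -0.767 -0.411
outer loop
vertex -0.365 1.747 2.773
vertex -1.625 2.946 2.049
vertex -0.789 2.674 1.553
endloop
endfacet
facet normal 0.828 -0.269 -0.492
outer loop
vertex -0.789 2.674 1.553
vertex 0.065 2.414 3.131
vertex -0.365 1.747 2.773
endloop
endfacet
facet normal -0.828 0.270 0.492
outer loop
vertex -1.201 2.019 3.27
vertex -1.195 3.613 2.407
vertex -1.625 2.946 2.049
endloop
endfacet
facet normal 0.266 -0.583 0.768
outer loop
vertex -0.771 2.686 3.627
vertex -1.201 2.019 3.27
vertex 0.065 2.414 3.131
endloop
endfacet
facet normal -0.827 0.270 0.493
outer loop
vertex -0.771 2.686 3.627
vertex -1.195 3.613 2.407
vertex -1.201 2.019 3.27
endloop
endfacet
facet normal -0.266 0.583 -0.768
outer loop
vertex -1.625 2.946 2.049
vertex -1.195 3.613 2.407
vertex -0.789 2.674 1.553
endloop
endfacet
facet normal 0.827 -0.270 -0.492
outer loop
vertex -0.359 3.341 1.91
vertex 0.065 2.414 3.131
vertex -0.789 2.674 1.553
endloop
endfacet
facet normal -0.267 0.583 -0.768
outer loop
vertex -0.789 2.674 1.553
vertex -1.195 3.613 2.407
vertex -0.359 3.341 1.91
endloop
endfacet
facet normal 0.493 0.767 0.411
outer loop
vertex -0.359 3.341 1.91
vertex -0.771 2.686 3.627
vertex 0.065 2.414 3.131
endloop
endfacet
facet normal 0.494 0.766 0.411
outer loop
vertex -1.195 3.613 2.407
vertex -0.771 2.686 3.627
vertex -0.359 3.341 1.91
endloop
endfacet

endsolid


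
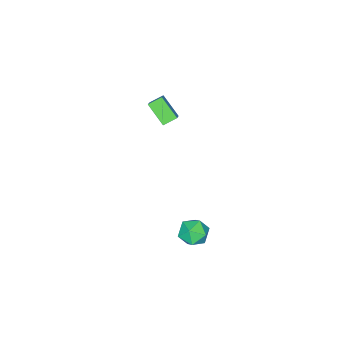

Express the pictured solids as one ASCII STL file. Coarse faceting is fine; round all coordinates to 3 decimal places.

solid 
facet normal -0.395 0.913 -0.098
outer loop
vertex 3.274 4.226 -0.53
vertex 2.647 4.012 0.005
vertex 3.365 4.355 0.307
endloop
endfacet
facet normal 0.312 0.933 -0.178
outer loop
vertex 3.274 4.226 -0.53
vertex 3.365 4.355 0.307
vertex 4.016 4.05 -0.15
endloop
endfacet
facet normal 0.486 0.499 -0.718
outer loop
vertex 3.274 4.226 -0.53
vertex 4.016 4.05 -0.15
vertex 3.699 3.517 -0.735
endloop
endfacet
facet normal -0.116 0.211 -0.971
outer loop
vertex 3.274 4.226 -0.53
vertex 3.699 3.517 -0.735
vertex 2.853 3.494 -0.639
endloop
endfacet
facet normal -0.661 0.467 -0.587
outer loop
vertex 3.274 4.226 -0.53
vertex 2.853 3.494 -0.639
vertex 2.647 4.012 0.005
endloop
endfacet
facet normal 0.609 0.674 0.418
outer loop
vertex 4.016 4.05 -0.15
vertex 3.365 4.355 0.307
vertex 3.847 3.726 0.619
endloop
endfacet
facet normal -0.537 0.642 0.547
outer loop
vertex 3.365 4.355 0.307
vertex 2.647 4.012 0.005
vertex 3.001 3.703 0.715
endloop
endfacet
facet normal -0.966 -0.079 -0.246
outer loop
vertex 2.647 4.012 0.005
vertex 2.853 3.494 -0.639
vertex 2.684 3.17 0.13
endloop
endfacet
facet normal -0.085 -0.494 -0.865
outer loop
vertex 2.853 3.494 -0.639
vertex 3.699 3.517 -0.735
vertex 3.335 2.865 -0.327
endloop
endfacet
facet normal 0.890 -0.029 -0.456
outer loop
vertex 3.699 3.517 -0.735
vertex 4.016 4.05 -0.15
vertex 4.053 3.208 -0.025
endloop
endfacet
facet normal 0.116 -0.211 0.971
outer loop
vertex 3.426 2.994 0.51
vertex 3.847 3.726 0.619
vertex 3.001 3.703 0.715
endloop
endfacet
facet normal -0.486 -0.499 0.718
outer loop
vertex 3.426 2.994 0.51
vertex 3.001 3.703 0.715
vertex 2.684 3.17 0.13
endloop
endfacet
facet normal -0.312 -0.933 0.178
outer loop
vertex 3.426 2.994 0.51
vertex 2.684 3.17 0.13
vertex 3.335 2.865 -0.327
endloop
endfacet
facet normal 0.395 -0.913 0.098
outer loop
vertex 3.426 2.994 0.51
vertex 3.335 2.865 -0.327
vertex 4.053 3.208 -0.025
endloop
endfacet
facet normal 0.661 -0.467 0.587
outer loop
vertex 3.426 2.994 0.51
vertex 4.053 3.208 -0.025
vertex 3.847 3.726 0.619
endloop
endfacet
facet normal 0.085 0.494 0.865
outer loop
vertex 3.001 3.703 0.715
vertex 3.847 3.726 0.619
vertex 3.365 4.355 0.307
endloop
endfacet
facet normal -0.890 0.029 0.456
outer loop
vertex 2.684 3.17 0.13
vertex 3.001 3.703 0.715
vertex 2.647 4.012 0.005
endloop
endfacet
facet normal -0.609 -0.674 -0.418
outer loop
vertex 3.335 2.865 -0.327
vertex 2.684 3.17 0.13
vertex 2.853 3.494 -0.639
endloop
endfacet
facet normal 0.537 -0.642 -0.547
outer loop
vertex 4.053 3.208 -0.025
vertex 3.335 2.865 -0.327
vertex 3.699 3.517 -0.735
endloop
endfacet
facet normal 0.966 0.079 0.246
outer loop
vertex 3.847 3.726 0.619
vertex 4.053 3.208 -0.025
vertex 4.016 4.05 -0.15
endloop
endfacet
facet normal -0.671 -0.438 -0.598
outer loop
vertex -3.085 -3.521 1.603
vertex -2.95 -2.409 0.636
vertex -2.467 -3.935 1.213
endloop
endfacet
facet normal -0.091 -0.752 0.653
outer loop
vertex -1.85 -3.531 1.764
vertex -3.085 -3.521 1.603
vertex -2.467 -3.935 1.213
endloop
endfacet
facet normal -0.671 -0.438 -0.598
outer loop
vertex -2.467 -3.935 1.213
vertex -2.95 -2.409 0.636
vertex -2.332 -2.823 0.246
endloop
endfacet
facet normal 0.737 -0.493 -0.464
outer loop
vertex -2.332 -2.823 0.246
vertex -1.85 -3.531 1.764
vertex -2.467 -3.935 1.213
endloop
endfacet
facet normal -0.737 0.493 0.464
outer loop
vertex -3.085 -3.521 1.603
vertex -2.333 -2.005 1.187
vertex -2.95 -2.409 0.636
endloop
endfacet
facet normal -0.091 -0.752 0.653
outer loop
vertex -2.468 -3.117 2.154
vertex -3.085 -3.521 1.603
vertex -1.85 -3.531 1.764
endloop
endfacet
facet normal -0.737 0.493 0.464
outer loop
vertex -2.468 -3.117 2.154
vertex -2.333 -2.005 1.187
vertex -3.085 -3.521 1.603
endloop
endfacet
facet normal 0.091 0.752 -0.653
outer loop
vertex -2.95 -2.409 0.636
vertex -2.333 -2.005 1.187
vertex -2.332 -2.823 0.246
endloop
endfacet
facet normal 0.737 -0.493 -0.464
outer loop
vertex -1.715 -2.419 0.797
vertex -1.85 -3.531 1.764
vertex -2.332 -2.823 0.246
endloop
endfacet
facet normal 0.091 0.752 -0.653
outer loop
vertex -2.332 -2.823 0.246
vertex -2.333 -2.005 1.187
vertex -1.715 -2.419 0.797
endloop
endfacet
facet normal 0.671 0.438 0.598
outer loop
vertex -1.715 -2.419 0.797
vertex -2.468 -3.117 2.154
vertex -1.85 -3.531 1.764
endloop
endfacet
facet normal 0.671 0.438 0.598
outer loop
vertex -2.333 -2.005 1.187
vertex -2.468 -3.117 2.154
vertex -1.715 -2.419 0.797
endloop
endfacet

endsolid


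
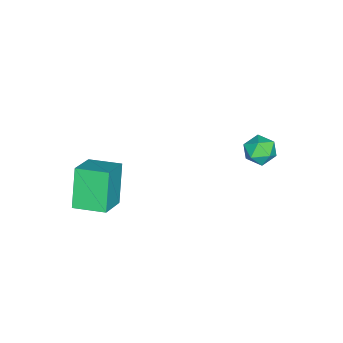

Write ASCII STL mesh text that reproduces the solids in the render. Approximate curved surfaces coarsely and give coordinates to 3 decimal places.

solid 
facet normal -0.860 0.003 -0.510
outer loop
vertex 1.371 -4.453 -0.353
vertex 1.293 -3.133 -0.214
vertex 2.262 -4.242 -1.856
endloop
endfacet
facet normal 0.058 -0.993 -0.105
outer loop
vertex 3.527 -4.247 -1.106
vertex 1.371 -4.453 -0.353
vertex 2.262 -4.242 -1.856
endloop
endfacet
facet normal -0.860 0.004 -0.510
outer loop
vertex 2.262 -4.242 -1.856
vertex 1.293 -3.133 -0.214
vertex 2.185 -2.922 -1.717
endloop
endfacet
facet normal 0.507 0.119 -0.854
outer loop
vertex 2.185 -2.922 -1.717
vertex 3.527 -4.247 -1.106
vertex 2.262 -4.242 -1.856
endloop
endfacet
facet normal -0.507 -0.120 0.854
outer loop
vertex 1.371 -4.453 -0.353
vertex 2.558 -3.138 0.536
vertex 1.293 -3.133 -0.214
endloop
endfacet
facet normal 0.058 -0.993 -0.105
outer loop
vertex 2.635 -4.458 0.397
vertex 1.371 -4.453 -0.353
vertex 3.527 -4.247 -1.106
endloop
endfacet
facet normal -0.507 -0.119 0.854
outer loop
vertex 2.635 -4.458 0.397
vertex 2.558 -3.138 0.536
vertex 1.371 -4.453 -0.353
endloop
endfacet
facet normal -0.058 0.993 0.105
outer loop
vertex 1.293 -3.133 -0.214
vertex 2.558 -3.138 0.536
vertex 2.185 -2.922 -1.717
endloop
endfacet
facet normal 0.507 0.120 -0.854
outer loop
vertex 3.449 -2.927 -0.967
vertex 3.527 -4.247 -1.106
vertex 2.185 -2.922 -1.717
endloop
endfacet
facet normal -0.058 0.993 0.105
outer loop
vertex 2.185 -2.922 -1.717
vertex 2.558 -3.138 0.536
vertex 3.449 -2.927 -0.967
endloop
endfacet
facet normal 0.860 -0.003 0.510
outer loop
vertex 3.449 -2.927 -0.967
vertex 2.635 -4.458 0.397
vertex 3.527 -4.247 -1.106
endloop
endfacet
facet normal 0.860 -0.003 0.510
outer loop
vertex 2.558 -3.138 0.536
vertex 2.635 -4.458 0.397
vertex 3.449 -2.927 -0.967
endloop
endfacet
facet normal -0.929 -0.366 0.061
outer loop
vertex -2.71 1.336 -1.295
vertex -2.452 0.665 -1.392
vertex -2.515 0.936 -0.722
endloop
endfacet
facet normal -0.863 0.227 0.452
outer loop
vertex -2.71 1.336 -1.295
vertex -2.515 0.936 -0.722
vertex -2.343 1.641 -0.748
endloop
endfacet
facet normal -0.656 0.754 0.020
outer loop
vertex -2.71 1.336 -1.295
vertex -2.343 1.641 -0.748
vertex -2.175 1.805 -1.435
endloop
endfacet
facet normal -0.594 0.487 -0.640
outer loop
vertex -2.71 1.336 -1.295
vertex -2.175 1.805 -1.435
vertex -2.242 1.202 -1.832
endloop
endfacet
facet normal -0.763 -0.205 -0.614
outer loop
vertex -2.71 1.336 -1.295
vertex -2.242 1.202 -1.832
vertex -2.452 0.665 -1.392
endloop
endfacet
facet normal -0.343 0.118 0.932
outer loop
vertex -2.343 1.641 -0.748
vertex -2.515 0.936 -0.722
vertex -1.858 1.158 -0.508
endloop
endfacet
facet normal -0.451 -0.841 0.298
outer loop
vertex -2.515 0.936 -0.722
vertex -2.452 0.665 -1.392
vertex -1.925 0.555 -0.905
endloop
endfacet
facet normal -0.184 -0.579 -0.794
outer loop
vertex -2.452 0.665 -1.392
vertex -2.242 1.202 -1.832
vertex -1.757 0.719 -1.592
endloop
endfacet
facet normal 0.090 0.541 -0.836
outer loop
vertex -2.242 1.202 -1.832
vertex -2.175 1.805 -1.435
vertex -1.585 1.424 -1.618
endloop
endfacet
facet normal -0.009 0.973 0.230
outer loop
vertex -2.175 1.805 -1.435
vertex -2.343 1.641 -0.748
vertex -1.648 1.695 -0.948
endloop
endfacet
facet normal 0.594 -0.487 0.640
outer loop
vertex -1.39 1.024 -1.045
vertex -1.858 1.158 -0.508
vertex -1.925 0.555 -0.905
endloop
endfacet
facet normal 0.656 -0.754 -0.020
outer loop
vertex -1.39 1.024 -1.045
vertex -1.925 0.555 -0.905
vertex -1.757 0.719 -1.592
endloop
endfacet
facet normal 0.863 -0.227 -0.452
outer loop
vertex -1.39 1.024 -1.045
vertex -1.757 0.719 -1.592
vertex -1.585 1.424 -1.618
endloop
endfacet
facet normal 0.929 0.366 -0.061
outer loop
vertex -1.39 1.024 -1.045
vertex -1.585 1.424 -1.618
vertex -1.648 1.695 -0.948
endloop
endfacet
facet normal 0.763 0.205 0.614
outer loop
vertex -1.39 1.024 -1.045
vertex -1.648 1.695 -0.948
vertex -1.858 1.158 -0.508
endloop
endfacet
facet normal -0.090 -0.541 0.836
outer loop
vertex -1.925 0.555 -0.905
vertex -1.858 1.158 -0.508
vertex -2.515 0.936 -0.722
endloop
endfacet
facet normal 0.009 -0.973 -0.230
outer loop
vertex -1.757 0.719 -1.592
vertex -1.925 0.555 -0.905
vertex -2.452 0.665 -1.392
endloop
endfacet
facet normal 0.343 -0.118 -0.932
outer loop
vertex -1.585 1.424 -1.618
vertex -1.757 0.719 -1.592
vertex -2.242 1.202 -1.832
endloop
endfacet
facet normal 0.451 0.841 -0.298
outer loop
vertex -1.648 1.695 -0.948
vertex -1.585 1.424 -1.618
vertex -2.175 1.805 -1.435
endloop
endfacet
facet normal 0.184 0.579 0.794
outer loop
vertex -1.858 1.158 -0.508
vertex -1.648 1.695 -0.948
vertex -2.343 1.641 -0.748
endloop
endfacet

endsolid


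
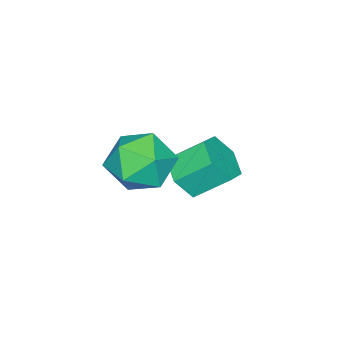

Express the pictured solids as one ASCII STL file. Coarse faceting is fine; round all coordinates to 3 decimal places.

solid 
facet normal 0.378 -0.685 -0.623
outer loop
vertex 2.02 1.044 -3.164
vertex 1.606 0.557 -2.88
vertex 1.381 0.931 -3.427
endloop
endfacet
facet normal 0.156 0.711 -0.686
outer loop
vertex 2.02 1.044 -3.164
vertex 1.381 0.931 -3.427
vertex 1.609 1.79 -2.484
endloop
endfacet
facet normal 0.158 0.711 -0.686
outer loop
vertex 1.609 1.79 -2.484
vertex 1.381 0.931 -3.427
vertex 0.97 1.678 -2.747
endloop
endfacet
facet normal -0.377 0.685 0.624
outer loop
vertex 1.609 1.79 -2.484
vertex 0.97 1.678 -2.747
vertex 1.194 1.303 -2.2
endloop
endfacet
facet normal 0.378 -0.685 -0.623
outer loop
vertex 1.381 0.931 -3.427
vertex 1.606 0.557 -2.88
vertex 0.967 0.444 -3.143
endloop
endfacet
facet normal -0.712 0.216 -0.668
outer loop
vertex 1.381 0.931 -3.427
vertex 0.967 0.444 -3.143
vertex 0.97 1.678 -2.747
endloop
endfacet
facet normal -0.712 0.216 -0.668
outer loop
vertex 0.97 1.678 -2.747
vertex 0.967 0.444 -3.143
vertex 0.555 1.19 -2.463
endloop
endfacet
facet normal -0.378 0.684 0.624
outer loop
vertex 0.97 1.678 -2.747
vertex 0.555 1.19 -2.463
vertex 1.194 1.303 -2.2
endloop
endfacet
facet normal 0.378 -0.685 -0.623
outer loop
vertex 0.967 0.444 -3.143
vertex 1.606 0.557 -2.88
vertex 1.191 0.07 -2.596
endloop
endfacet
facet normal -0.869 -0.495 0.017
outer loop
vertex 0.967 0.444 -3.143
vertex 1.191 0.07 -2.596
vertex 0.555 1.19 -2.463
endloop
endfacet
facet normal -0.868 -0.495 0.019
outer loop
vertex 0.555 1.19 -2.463
vertex 1.191 0.07 -2.596
vertex 0.78 0.816 -1.916
endloop
endfacet
facet normal -0.378 0.685 0.623
outer loop
vertex 0.555 1.19 -2.463
vertex 0.78 0.816 -1.916
vertex 1.194 1.303 -2.2
endloop
endfacet
facet normal 0.377 -0.685 -0.624
outer loop
vertex 1.191 0.07 -2.596
vertex 1.606 0.557 -2.88
vertex 1.83 0.182 -2.333
endloop
endfacet
facet normal -0.157 -0.711 0.685
outer loop
vertex 1.191 0.07 -2.596
vertex 1.83 0.182 -2.333
vertex 0.78 0.816 -1.916
endloop
endfacet
facet normal -0.157 -0.711 0.686
outer loop
vertex 0.78 0.816 -1.916
vertex 1.83 0.182 -2.333
vertex 1.419 0.929 -1.653
endloop
endfacet
facet normal -0.378 0.685 0.623
outer loop
vertex 0.78 0.816 -1.916
vertex 1.419 0.929 -1.653
vertex 1.194 1.303 -2.2
endloop
endfacet
facet normal 0.378 -0.684 -0.624
outer loop
vertex 1.83 0.182 -2.333
vertex 1.606 0.557 -2.88
vertex 2.245 0.67 -2.617
endloop
endfacet
facet normal 0.712 -0.217 0.668
outer loop
vertex 1.83 0.182 -2.333
vertex 2.245 0.67 -2.617
vertex 1.419 0.929 -1.653
endloop
endfacet
facet normal 0.712 -0.216 0.668
outer loop
vertex 1.419 0.929 -1.653
vertex 2.245 0.67 -2.617
vertex 1.833 1.416 -1.937
endloop
endfacet
facet normal -0.378 0.685 0.623
outer loop
vertex 1.419 0.929 -1.653
vertex 1.833 1.416 -1.937
vertex 1.194 1.303 -2.2
endloop
endfacet
facet normal 0.378 -0.685 -0.623
outer loop
vertex 2.245 0.67 -2.617
vertex 1.606 0.557 -2.88
vertex 2.02 1.044 -3.164
endloop
endfacet
facet normal 0.868 0.496 -0.018
outer loop
vertex 2.245 0.67 -2.617
vertex 2.02 1.044 -3.164
vertex 1.833 1.416 -1.937
endloop
endfacet
facet normal 0.869 0.495 -0.018
outer loop
vertex 1.833 1.416 -1.937
vertex 2.02 1.044 -3.164
vertex 1.609 1.79 -2.484
endloop
endfacet
facet normal -0.378 0.685 0.623
outer loop
vertex 1.833 1.416 -1.937
vertex 1.609 1.79 -2.484
vertex 1.194 1.303 -2.2
endloop
endfacet
facet normal 0.042 0.992 0.118
outer loop
vertex 3.729 1.326 -1.503
vertex 2.99 1.3 -1.021
vertex 3.776 1.22 -0.628
endloop
endfacet
facet normal 0.696 0.716 0.049
outer loop
vertex 3.729 1.326 -1.503
vertex 3.776 1.22 -0.628
vertex 4.3 0.747 -1.159
endloop
endfacet
facet normal 0.727 0.374 -0.576
outer loop
vertex 3.729 1.326 -1.503
vertex 4.3 0.747 -1.159
vertex 3.837 0.535 -1.881
endloop
endfacet
facet normal 0.091 0.439 -0.894
outer loop
vertex 3.729 1.326 -1.503
vertex 3.837 0.535 -1.881
vertex 3.027 0.877 -1.795
endloop
endfacet
facet normal -0.332 0.821 -0.465
outer loop
vertex 3.729 1.326 -1.503
vertex 3.027 0.877 -1.795
vertex 2.99 1.3 -1.021
endloop
endfacet
facet normal 0.788 0.234 0.569
outer loop
vertex 4.3 0.747 -1.159
vertex 3.776 1.22 -0.628
vertex 3.913 0.363 -0.465
endloop
endfacet
facet normal -0.270 0.682 0.680
outer loop
vertex 3.776 1.22 -0.628
vertex 2.99 1.3 -1.021
vertex 3.103 0.705 -0.379
endloop
endfacet
facet normal -0.875 0.406 -0.264
outer loop
vertex 2.99 1.3 -1.021
vertex 3.027 0.877 -1.795
vertex 2.64 0.493 -1.101
endloop
endfacet
facet normal -0.192 -0.213 -0.958
outer loop
vertex 3.027 0.877 -1.795
vertex 3.837 0.535 -1.881
vertex 3.164 0.02 -1.632
endloop
endfacet
facet normal 0.838 -0.319 -0.443
outer loop
vertex 3.837 0.535 -1.881
vertex 4.3 0.747 -1.159
vertex 3.95 -0.06 -1.239
endloop
endfacet
facet normal -0.091 -0.439 0.894
outer loop
vertex 3.211 -0.086 -0.757
vertex 3.913 0.363 -0.465
vertex 3.103 0.705 -0.379
endloop
endfacet
facet normal -0.727 -0.374 0.576
outer loop
vertex 3.211 -0.086 -0.757
vertex 3.103 0.705 -0.379
vertex 2.64 0.493 -1.101
endloop
endfacet
facet normal -0.696 -0.716 -0.049
outer loop
vertex 3.211 -0.086 -0.757
vertex 2.64 0.493 -1.101
vertex 3.164 0.02 -1.632
endloop
endfacet
facet normal -0.042 -0.992 -0.118
outer loop
vertex 3.211 -0.086 -0.757
vertex 3.164 0.02 -1.632
vertex 3.95 -0.06 -1.239
endloop
endfacet
facet normal 0.332 -0.821 0.465
outer loop
vertex 3.211 -0.086 -0.757
vertex 3.95 -0.06 -1.239
vertex 3.913 0.363 -0.465
endloop
endfacet
facet normal 0.192 0.213 0.958
outer loop
vertex 3.103 0.705 -0.379
vertex 3.913 0.363 -0.465
vertex 3.776 1.22 -0.628
endloop
endfacet
facet normal -0.838 0.319 0.443
outer loop
vertex 2.64 0.493 -1.101
vertex 3.103 0.705 -0.379
vertex 2.99 1.3 -1.021
endloop
endfacet
facet normal -0.788 -0.234 -0.569
outer loop
vertex 3.164 0.02 -1.632
vertex 2.64 0.493 -1.101
vertex 3.027 0.877 -1.795
endloop
endfacet
facet normal 0.270 -0.682 -0.680
outer loop
vertex 3.95 -0.06 -1.239
vertex 3.164 0.02 -1.632
vertex 3.837 0.535 -1.881
endloop
endfacet
facet normal 0.875 -0.406 0.264
outer loop
vertex 3.913 0.363 -0.465
vertex 3.95 -0.06 -1.239
vertex 4.3 0.747 -1.159
endloop
endfacet

endsolid


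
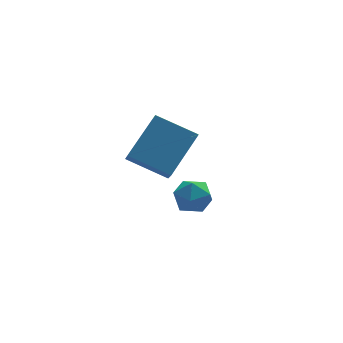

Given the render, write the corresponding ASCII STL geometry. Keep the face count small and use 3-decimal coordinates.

solid 
facet normal -0.655 -0.438 -0.616
outer loop
vertex -1.33 2.746 -3.026
vertex -1.137 3.646 -3.872
vertex -0.005 1.782 -3.748
endloop
endfacet
facet normal -0.155 -0.720 0.677
outer loop
vertex 1.357 2.694 -2.468
vertex -1.33 2.746 -3.026
vertex -0.005 1.782 -3.748
endloop
endfacet
facet normal -0.655 -0.439 -0.615
outer loop
vertex -0.005 1.782 -3.748
vertex -1.137 3.646 -3.872
vertex 0.187 2.682 -4.594
endloop
endfacet
facet normal 0.740 -0.538 -0.404
outer loop
vertex 0.187 2.682 -4.594
vertex 1.357 2.694 -2.468
vertex -0.005 1.782 -3.748
endloop
endfacet
facet normal -0.740 0.538 0.404
outer loop
vertex -1.33 2.746 -3.026
vertex 0.225 4.558 -2.592
vertex -1.137 3.646 -3.872
endloop
endfacet
facet normal -0.155 -0.719 0.677
outer loop
vertex 0.033 3.658 -1.746
vertex -1.33 2.746 -3.026
vertex 1.357 2.694 -2.468
endloop
endfacet
facet normal -0.740 0.538 0.404
outer loop
vertex 0.033 3.658 -1.746
vertex 0.225 4.558 -2.592
vertex -1.33 2.746 -3.026
endloop
endfacet
facet normal 0.155 0.719 -0.677
outer loop
vertex -1.137 3.646 -3.872
vertex 0.225 4.558 -2.592
vertex 0.187 2.682 -4.594
endloop
endfacet
facet normal 0.740 -0.538 -0.404
outer loop
vertex 1.55 3.594 -3.314
vertex 1.357 2.694 -2.468
vertex 0.187 2.682 -4.594
endloop
endfacet
facet normal 0.154 0.719 -0.677
outer loop
vertex 0.187 2.682 -4.594
vertex 0.225 4.558 -2.592
vertex 1.55 3.594 -3.314
endloop
endfacet
facet normal 0.655 0.438 0.616
outer loop
vertex 1.55 3.594 -3.314
vertex 0.033 3.658 -1.746
vertex 1.357 2.694 -2.468
endloop
endfacet
facet normal 0.655 0.439 0.615
outer loop
vertex 0.225 4.558 -2.592
vertex 0.033 3.658 -1.746
vertex 1.55 3.594 -3.314
endloop
endfacet
facet normal -0.155 0.979 -0.129
outer loop
vertex 0.225 -0.148 -3.296
vertex -0.552 -0.278 -3.347
vertex -0.221 -0.133 -2.646
endloop
endfacet
facet normal 0.424 0.864 0.271
outer loop
vertex 0.225 -0.148 -3.296
vertex -0.221 -0.133 -2.646
vertex 0.485 -0.484 -2.632
endloop
endfacet
facet normal 0.879 0.465 -0.109
outer loop
vertex 0.225 -0.148 -3.296
vertex 0.485 -0.484 -2.632
vertex 0.591 -0.846 -3.325
endloop
endfacet
facet normal 0.579 0.335 -0.743
outer loop
vertex 0.225 -0.148 -3.296
vertex 0.591 -0.846 -3.325
vertex -0.05 -0.718 -3.767
endloop
endfacet
facet normal -0.060 0.653 -0.755
outer loop
vertex 0.225 -0.148 -3.296
vertex -0.05 -0.718 -3.767
vertex -0.552 -0.278 -3.347
endloop
endfacet
facet normal 0.225 0.487 0.844
outer loop
vertex 0.485 -0.484 -2.632
vertex -0.221 -0.133 -2.646
vertex -0.13 -0.822 -2.273
endloop
endfacet
facet normal -0.712 0.674 0.197
outer loop
vertex -0.221 -0.133 -2.646
vertex -0.552 -0.278 -3.347
vertex -0.771 -0.694 -2.715
endloop
endfacet
facet normal -0.557 0.145 -0.818
outer loop
vertex -0.552 -0.278 -3.347
vertex -0.05 -0.718 -3.767
vertex -0.665 -1.056 -3.408
endloop
endfacet
facet normal 0.477 -0.369 -0.798
outer loop
vertex -0.05 -0.718 -3.767
vertex 0.591 -0.846 -3.325
vertex 0.041 -1.407 -3.394
endloop
endfacet
facet normal 0.961 -0.157 0.229
outer loop
vertex 0.591 -0.846 -3.325
vertex 0.485 -0.484 -2.632
vertex 0.372 -1.262 -2.693
endloop
endfacet
facet normal -0.579 -0.335 0.743
outer loop
vertex -0.405 -1.392 -2.744
vertex -0.13 -0.822 -2.273
vertex -0.771 -0.694 -2.715
endloop
endfacet
facet normal -0.879 -0.465 0.109
outer loop
vertex -0.405 -1.392 -2.744
vertex -0.771 -0.694 -2.715
vertex -0.665 -1.056 -3.408
endloop
endfacet
facet normal -0.424 -0.864 -0.271
outer loop
vertex -0.405 -1.392 -2.744
vertex -0.665 -1.056 -3.408
vertex 0.041 -1.407 -3.394
endloop
endfacet
facet normal 0.155 -0.979 0.129
outer loop
vertex -0.405 -1.392 -2.744
vertex 0.041 -1.407 -3.394
vertex 0.372 -1.262 -2.693
endloop
endfacet
facet normal 0.060 -0.653 0.755
outer loop
vertex -0.405 -1.392 -2.744
vertex 0.372 -1.262 -2.693
vertex -0.13 -0.822 -2.273
endloop
endfacet
facet normal -0.477 0.369 0.798
outer loop
vertex -0.771 -0.694 -2.715
vertex -0.13 -0.822 -2.273
vertex -0.221 -0.133 -2.646
endloop
endfacet
facet normal -0.961 0.157 -0.229
outer loop
vertex -0.665 -1.056 -3.408
vertex -0.771 -0.694 -2.715
vertex -0.552 -0.278 -3.347
endloop
endfacet
facet normal -0.225 -0.487 -0.844
outer loop
vertex 0.041 -1.407 -3.394
vertex -0.665 -1.056 -3.408
vertex -0.05 -0.718 -3.767
endloop
endfacet
facet normal 0.712 -0.674 -0.197
outer loop
vertex 0.372 -1.262 -2.693
vertex 0.041 -1.407 -3.394
vertex 0.591 -0.846 -3.325
endloop
endfacet
facet normal 0.557 -0.145 0.818
outer loop
vertex -0.13 -0.822 -2.273
vertex 0.372 -1.262 -2.693
vertex 0.485 -0.484 -2.632
endloop
endfacet

endsolid


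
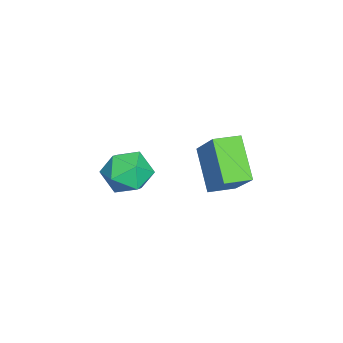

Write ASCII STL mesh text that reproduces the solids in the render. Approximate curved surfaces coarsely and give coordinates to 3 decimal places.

solid 
facet normal -0.537 0.842 -0.052
outer loop
vertex -0.91 -0.592 0.832
vertex 0.26 0.248 2.346
vertex 0.296 0.096 -0.481
endloop
endfacet
facet normal -0.560 -0.402 -0.725
outer loop
vertex 0.86 -0.788 -0.426
vertex -0.91 -0.592 0.832
vertex 0.296 0.096 -0.481
endloop
endfacet
facet normal -0.537 0.842 -0.052
outer loop
vertex 0.296 0.096 -0.481
vertex 0.26 0.248 2.346
vertex 1.466 0.936 1.034
endloop
endfacet
facet normal 0.631 0.360 -0.687
outer loop
vertex 1.466 0.936 1.034
vertex 0.86 -0.788 -0.426
vertex 0.296 0.096 -0.481
endloop
endfacet
facet normal -0.631 -0.360 0.687
outer loop
vertex -0.91 -0.592 0.832
vertex 0.824 -0.636 2.401
vertex 0.26 0.248 2.346
endloop
endfacet
facet normal -0.560 -0.401 -0.725
outer loop
vertex -0.346 -1.476 0.886
vertex -0.91 -0.592 0.832
vertex 0.86 -0.788 -0.426
endloop
endfacet
facet normal -0.631 -0.361 0.687
outer loop
vertex -0.346 -1.476 0.886
vertex 0.824 -0.636 2.401
vertex -0.91 -0.592 0.832
endloop
endfacet
facet normal 0.559 0.402 0.725
outer loop
vertex 0.26 0.248 2.346
vertex 0.824 -0.636 2.401
vertex 1.466 0.936 1.034
endloop
endfacet
facet normal 0.631 0.360 -0.687
outer loop
vertex 2.03 0.052 1.088
vertex 0.86 -0.788 -0.426
vertex 1.466 0.936 1.034
endloop
endfacet
facet normal 0.560 0.402 0.725
outer loop
vertex 1.466 0.936 1.034
vertex 0.824 -0.636 2.401
vertex 2.03 0.052 1.088
endloop
endfacet
facet normal 0.537 -0.842 0.052
outer loop
vertex 2.03 0.052 1.088
vertex -0.346 -1.476 0.886
vertex 0.86 -0.788 -0.426
endloop
endfacet
facet normal 0.537 -0.842 0.052
outer loop
vertex 0.824 -0.636 2.401
vertex -0.346 -1.476 0.886
vertex 2.03 0.052 1.088
endloop
endfacet
facet normal -0.682 0.686 0.253
outer loop
vertex -0.997 -3.63 -0.866
vertex -0.642 -3.641 0.123
vertex -0.229 -2.973 -0.575
endloop
endfacet
facet normal -0.487 0.760 -0.430
outer loop
vertex -0.997 -3.63 -0.866
vertex -0.229 -2.973 -0.575
vertex -0.177 -3.465 -1.503
endloop
endfacet
facet normal -0.625 0.146 -0.767
outer loop
vertex -0.997 -3.63 -0.866
vertex -0.177 -3.465 -1.503
vertex -0.557 -4.437 -1.378
endloop
endfacet
facet normal -0.905 -0.308 -0.293
outer loop
vertex -0.997 -3.63 -0.866
vertex -0.557 -4.437 -1.378
vertex -0.845 -4.546 -0.373
endloop
endfacet
facet normal -0.941 0.026 0.338
outer loop
vertex -0.997 -3.63 -0.866
vertex -0.845 -4.546 -0.373
vertex -0.642 -3.641 0.123
endloop
endfacet
facet normal 0.218 0.867 -0.448
outer loop
vertex -0.177 -3.465 -1.503
vertex -0.229 -2.973 -0.575
vertex 0.685 -3.374 -0.907
endloop
endfacet
facet normal -0.098 0.747 0.657
outer loop
vertex -0.229 -2.973 -0.575
vertex -0.642 -3.641 0.123
vertex 0.397 -3.483 0.098
endloop
endfacet
facet normal -0.516 -0.320 0.795
outer loop
vertex -0.642 -3.641 0.123
vertex -0.845 -4.546 -0.373
vertex 0.017 -4.455 0.223
endloop
endfacet
facet normal -0.459 -0.860 -0.225
outer loop
vertex -0.845 -4.546 -0.373
vertex -0.557 -4.437 -1.378
vertex 0.069 -4.947 -0.705
endloop
endfacet
facet normal -0.005 -0.126 -0.992
outer loop
vertex -0.557 -4.437 -1.378
vertex -0.177 -3.465 -1.503
vertex 0.482 -4.279 -1.403
endloop
endfacet
facet normal 0.905 0.308 0.293
outer loop
vertex 0.837 -4.29 -0.414
vertex 0.685 -3.374 -0.907
vertex 0.397 -3.483 0.098
endloop
endfacet
facet normal 0.625 -0.146 0.767
outer loop
vertex 0.837 -4.29 -0.414
vertex 0.397 -3.483 0.098
vertex 0.017 -4.455 0.223
endloop
endfacet
facet normal 0.487 -0.760 0.430
outer loop
vertex 0.837 -4.29 -0.414
vertex 0.017 -4.455 0.223
vertex 0.069 -4.947 -0.705
endloop
endfacet
facet normal 0.682 -0.686 -0.253
outer loop
vertex 0.837 -4.29 -0.414
vertex 0.069 -4.947 -0.705
vertex 0.482 -4.279 -1.403
endloop
endfacet
facet normal 0.941 -0.026 -0.338
outer loop
vertex 0.837 -4.29 -0.414
vertex 0.482 -4.279 -1.403
vertex 0.685 -3.374 -0.907
endloop
endfacet
facet normal 0.459 0.860 0.225
outer loop
vertex 0.397 -3.483 0.098
vertex 0.685 -3.374 -0.907
vertex -0.229 -2.973 -0.575
endloop
endfacet
facet normal 0.005 0.126 0.992
outer loop
vertex 0.017 -4.455 0.223
vertex 0.397 -3.483 0.098
vertex -0.642 -3.641 0.123
endloop
endfacet
facet normal -0.218 -0.867 0.448
outer loop
vertex 0.069 -4.947 -0.705
vertex 0.017 -4.455 0.223
vertex -0.845 -4.546 -0.373
endloop
endfacet
facet normal 0.098 -0.747 -0.657
outer loop
vertex 0.482 -4.279 -1.403
vertex 0.069 -4.947 -0.705
vertex -0.557 -4.437 -1.378
endloop
endfacet
facet normal 0.516 0.320 -0.795
outer loop
vertex 0.685 -3.374 -0.907
vertex 0.482 -4.279 -1.403
vertex -0.177 -3.465 -1.503
endloop
endfacet

endsolid


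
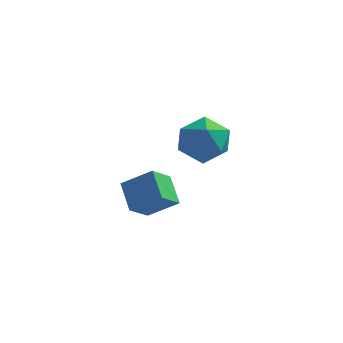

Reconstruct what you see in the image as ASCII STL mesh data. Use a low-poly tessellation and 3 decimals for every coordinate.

solid 
facet normal -0.994 0.087 0.070
outer loop
vertex 0.032 2.689 2.698
vertex -0.057 1.989 2.301
vertex 0.0 1.992 3.109
endloop
endfacet
facet normal -0.671 0.399 0.625
outer loop
vertex 0.032 2.689 2.698
vertex 0.0 1.992 3.109
vertex 0.535 2.562 3.319
endloop
endfacet
facet normal -0.230 0.900 0.371
outer loop
vertex 0.032 2.689 2.698
vertex 0.535 2.562 3.319
vertex 0.809 2.911 2.642
endloop
endfacet
facet normal -0.281 0.897 -0.343
outer loop
vertex 0.032 2.689 2.698
vertex 0.809 2.911 2.642
vertex 0.443 2.556 2.013
endloop
endfacet
facet normal -0.752 0.395 -0.528
outer loop
vertex 0.032 2.689 2.698
vertex 0.443 2.556 2.013
vertex -0.057 1.989 2.301
endloop
endfacet
facet normal -0.276 -0.093 0.957
outer loop
vertex 0.535 2.562 3.319
vertex 0.0 1.992 3.109
vertex 0.757 1.784 3.307
endloop
endfacet
facet normal -0.798 -0.599 0.059
outer loop
vertex 0.0 1.992 3.109
vertex -0.057 1.989 2.301
vertex 0.391 1.429 2.678
endloop
endfacet
facet normal -0.407 -0.102 -0.908
outer loop
vertex -0.057 1.989 2.301
vertex 0.443 2.556 2.013
vertex 0.665 1.778 2.001
endloop
endfacet
facet normal 0.354 0.711 -0.607
outer loop
vertex 0.443 2.556 2.013
vertex 0.809 2.911 2.642
vertex 1.2 2.348 2.211
endloop
endfacet
facet normal 0.436 0.716 0.545
outer loop
vertex 0.809 2.911 2.642
vertex 0.535 2.562 3.319
vertex 1.257 2.351 3.019
endloop
endfacet
facet normal 0.281 -0.897 0.343
outer loop
vertex 1.168 1.651 2.622
vertex 0.757 1.784 3.307
vertex 0.391 1.429 2.678
endloop
endfacet
facet normal 0.230 -0.900 -0.371
outer loop
vertex 1.168 1.651 2.622
vertex 0.391 1.429 2.678
vertex 0.665 1.778 2.001
endloop
endfacet
facet normal 0.671 -0.399 -0.625
outer loop
vertex 1.168 1.651 2.622
vertex 0.665 1.778 2.001
vertex 1.2 2.348 2.211
endloop
endfacet
facet normal 0.994 -0.087 -0.070
outer loop
vertex 1.168 1.651 2.622
vertex 1.2 2.348 2.211
vertex 1.257 2.351 3.019
endloop
endfacet
facet normal 0.752 -0.395 0.528
outer loop
vertex 1.168 1.651 2.622
vertex 1.257 2.351 3.019
vertex 0.757 1.784 3.307
endloop
endfacet
facet normal -0.354 -0.711 0.607
outer loop
vertex 0.391 1.429 2.678
vertex 0.757 1.784 3.307
vertex 0.0 1.992 3.109
endloop
endfacet
facet normal -0.436 -0.716 -0.545
outer loop
vertex 0.665 1.778 2.001
vertex 0.391 1.429 2.678
vertex -0.057 1.989 2.301
endloop
endfacet
facet normal 0.276 0.093 -0.957
outer loop
vertex 1.2 2.348 2.211
vertex 0.665 1.778 2.001
vertex 0.443 2.556 2.013
endloop
endfacet
facet normal 0.798 0.599 -0.059
outer loop
vertex 1.257 2.351 3.019
vertex 1.2 2.348 2.211
vertex 0.809 2.911 2.642
endloop
endfacet
facet normal 0.407 0.102 0.908
outer loop
vertex 0.757 1.784 3.307
vertex 1.257 2.351 3.019
vertex 0.535 2.562 3.319
endloop
endfacet
facet normal -0.432 0.724 0.537
outer loop
vertex -0.105 -0.656 3.153
vertex 0.209 -0.06 2.602
vertex -0.907 -0.733 2.612
endloop
endfacet
facet normal -0.361 -0.685 0.633
outer loop
vertex -0.509 -1.4 2.118
vertex -0.105 -0.656 3.153
vertex -0.907 -0.733 2.612
endloop
endfacet
facet normal -0.432 0.725 0.536
outer loop
vertex -0.907 -0.733 2.612
vertex 0.209 -0.06 2.602
vertex -0.593 -0.138 2.061
endloop
endfacet
facet normal -0.826 -0.080 -0.557
outer loop
vertex -0.593 -0.138 2.061
vertex -0.509 -1.4 2.118
vertex -0.907 -0.733 2.612
endloop
endfacet
facet normal 0.826 0.080 0.558
outer loop
vertex -0.105 -0.656 3.153
vertex 0.607 -0.727 2.108
vertex 0.209 -0.06 2.602
endloop
endfacet
facet normal -0.360 -0.685 0.633
outer loop
vertex 0.293 -1.322 2.659
vertex -0.105 -0.656 3.153
vertex -0.509 -1.4 2.118
endloop
endfacet
facet normal 0.826 0.080 0.558
outer loop
vertex 0.293 -1.322 2.659
vertex 0.607 -0.727 2.108
vertex -0.105 -0.656 3.153
endloop
endfacet
facet normal 0.361 0.684 -0.634
outer loop
vertex 0.209 -0.06 2.602
vertex 0.607 -0.727 2.108
vertex -0.593 -0.138 2.061
endloop
endfacet
facet normal -0.826 -0.080 -0.558
outer loop
vertex -0.195 -0.804 1.567
vertex -0.509 -1.4 2.118
vertex -0.593 -0.138 2.061
endloop
endfacet
facet normal 0.361 0.685 -0.633
outer loop
vertex -0.593 -0.138 2.061
vertex 0.607 -0.727 2.108
vertex -0.195 -0.804 1.567
endloop
endfacet
facet normal 0.433 -0.724 -0.537
outer loop
vertex -0.195 -0.804 1.567
vertex 0.293 -1.322 2.659
vertex -0.509 -1.4 2.118
endloop
endfacet
facet normal 0.432 -0.725 -0.537
outer loop
vertex 0.607 -0.727 2.108
vertex 0.293 -1.322 2.659
vertex -0.195 -0.804 1.567
endloop
endfacet

endsolid


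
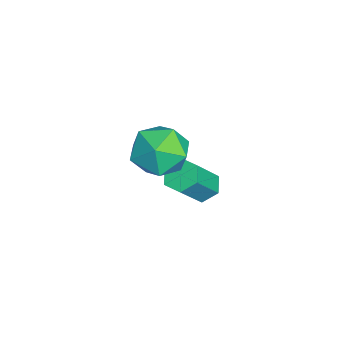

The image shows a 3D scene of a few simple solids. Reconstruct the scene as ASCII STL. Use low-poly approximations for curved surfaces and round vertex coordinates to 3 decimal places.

solid 
facet normal -0.073 0.877 0.476
outer loop
vertex 0.718 3.28 0.654
vertex 1.055 2.843 1.511
vertex 1.717 3.255 0.854
endloop
endfacet
facet normal 0.068 0.974 -0.218
outer loop
vertex 0.718 3.28 0.654
vertex 1.717 3.255 0.854
vertex 1.382 3.067 -0.091
endloop
endfacet
facet normal -0.454 0.664 -0.594
outer loop
vertex 0.718 3.28 0.654
vertex 1.382 3.067 -0.091
vertex 0.512 2.539 -0.017
endloop
endfacet
facet normal -0.917 0.377 -0.135
outer loop
vertex 0.718 3.28 0.654
vertex 0.512 2.539 -0.017
vertex 0.31 2.401 0.973
endloop
endfacet
facet normal -0.682 0.508 0.527
outer loop
vertex 0.718 3.28 0.654
vertex 0.31 2.401 0.973
vertex 1.055 2.843 1.511
endloop
endfacet
facet normal 0.679 0.636 -0.367
outer loop
vertex 1.382 3.067 -0.091
vertex 1.717 3.255 0.854
vertex 2.13 2.499 0.307
endloop
endfacet
facet normal 0.450 0.480 0.754
outer loop
vertex 1.717 3.255 0.854
vertex 1.055 2.843 1.511
vertex 1.928 2.361 1.297
endloop
endfacet
facet normal -0.535 -0.118 0.837
outer loop
vertex 1.055 2.843 1.511
vertex 0.31 2.401 0.973
vertex 1.058 1.833 1.371
endloop
endfacet
facet normal -0.914 -0.331 -0.233
outer loop
vertex 0.31 2.401 0.973
vertex 0.512 2.539 -0.017
vertex 0.723 1.645 0.426
endloop
endfacet
facet normal -0.165 0.135 -0.977
outer loop
vertex 0.512 2.539 -0.017
vertex 1.382 3.067 -0.091
vertex 1.385 2.057 -0.231
endloop
endfacet
facet normal 0.917 -0.377 0.135
outer loop
vertex 1.722 1.62 0.626
vertex 2.13 2.499 0.307
vertex 1.928 2.361 1.297
endloop
endfacet
facet normal 0.454 -0.664 0.594
outer loop
vertex 1.722 1.62 0.626
vertex 1.928 2.361 1.297
vertex 1.058 1.833 1.371
endloop
endfacet
facet normal -0.068 -0.974 0.218
outer loop
vertex 1.722 1.62 0.626
vertex 1.058 1.833 1.371
vertex 0.723 1.645 0.426
endloop
endfacet
facet normal 0.073 -0.877 -0.476
outer loop
vertex 1.722 1.62 0.626
vertex 0.723 1.645 0.426
vertex 1.385 2.057 -0.231
endloop
endfacet
facet normal 0.682 -0.508 -0.527
outer loop
vertex 1.722 1.62 0.626
vertex 1.385 2.057 -0.231
vertex 2.13 2.499 0.307
endloop
endfacet
facet normal 0.914 0.331 0.233
outer loop
vertex 1.928 2.361 1.297
vertex 2.13 2.499 0.307
vertex 1.717 3.255 0.854
endloop
endfacet
facet normal 0.165 -0.135 0.977
outer loop
vertex 1.058 1.833 1.371
vertex 1.928 2.361 1.297
vertex 1.055 2.843 1.511
endloop
endfacet
facet normal -0.679 -0.636 0.367
outer loop
vertex 0.723 1.645 0.426
vertex 1.058 1.833 1.371
vertex 0.31 2.401 0.973
endloop
endfacet
facet normal -0.450 -0.480 -0.754
outer loop
vertex 1.385 2.057 -0.231
vertex 0.723 1.645 0.426
vertex 0.512 2.539 -0.017
endloop
endfacet
facet normal 0.535 0.118 -0.837
outer loop
vertex 2.13 2.499 0.307
vertex 1.385 2.057 -0.231
vertex 1.382 3.067 -0.091
endloop
endfacet
facet normal -0.505 0.378 -0.776
outer loop
vertex -0.55 3.631 -3.495
vertex -1.079 3.624 -3.154
vertex -0.708 4.132 -3.148
endloop
endfacet
facet normal 0.826 0.473 -0.307
outer loop
vertex -0.55 3.631 -3.495
vertex -0.708 4.132 -3.148
vertex 0.289 3.003 -2.208
endloop
endfacet
facet normal 0.826 0.473 -0.307
outer loop
vertex 0.289 3.003 -2.208
vertex -0.708 4.132 -3.148
vertex 0.131 3.504 -1.861
endloop
endfacet
facet normal 0.506 -0.378 0.776
outer loop
vertex 0.289 3.003 -2.208
vertex 0.131 3.504 -1.861
vertex -0.241 2.996 -1.866
endloop
endfacet
facet normal -0.505 0.378 -0.776
outer loop
vertex -0.708 4.132 -3.148
vertex -1.079 3.624 -3.154
vertex -1.237 4.126 -2.807
endloop
endfacet
facet normal 0.198 0.926 0.323
outer loop
vertex -0.708 4.132 -3.148
vertex -1.237 4.126 -2.807
vertex 0.131 3.504 -1.861
endloop
endfacet
facet normal 0.198 0.926 0.322
outer loop
vertex 0.131 3.504 -1.861
vertex -1.237 4.126 -2.807
vertex -0.398 3.498 -1.519
endloop
endfacet
facet normal 0.506 -0.378 0.776
outer loop
vertex 0.131 3.504 -1.861
vertex -0.398 3.498 -1.519
vertex -0.241 2.996 -1.866
endloop
endfacet
facet normal -0.506 0.377 -0.776
outer loop
vertex -1.237 4.126 -2.807
vertex -1.079 3.624 -3.154
vertex -1.609 3.617 -2.812
endloop
endfacet
facet normal -0.629 0.454 0.631
outer loop
vertex -1.237 4.126 -2.807
vertex -1.609 3.617 -2.812
vertex -0.398 3.498 -1.519
endloop
endfacet
facet normal -0.630 0.453 0.631
outer loop
vertex -0.398 3.498 -1.519
vertex -1.609 3.617 -2.812
vertex -0.77 2.989 -1.525
endloop
endfacet
facet normal 0.505 -0.378 0.776
outer loop
vertex -0.398 3.498 -1.519
vertex -0.77 2.989 -1.525
vertex -0.241 2.996 -1.866
endloop
endfacet
facet normal -0.506 0.378 -0.776
outer loop
vertex -1.609 3.617 -2.812
vertex -1.079 3.624 -3.154
vertex -1.451 3.116 -3.159
endloop
endfacet
facet normal -0.826 -0.473 0.307
outer loop
vertex -1.609 3.617 -2.812
vertex -1.451 3.116 -3.159
vertex -0.77 2.989 -1.525
endloop
endfacet
facet normal -0.826 -0.473 0.307
outer loop
vertex -0.77 2.989 -1.525
vertex -1.451 3.116 -3.159
vertex -0.612 2.488 -1.872
endloop
endfacet
facet normal 0.505 -0.378 0.776
outer loop
vertex -0.77 2.989 -1.525
vertex -0.612 2.488 -1.872
vertex -0.241 2.996 -1.866
endloop
endfacet
facet normal -0.506 0.378 -0.776
outer loop
vertex -1.451 3.116 -3.159
vertex -1.079 3.624 -3.154
vertex -0.922 3.122 -3.501
endloop
endfacet
facet normal -0.198 -0.926 -0.323
outer loop
vertex -1.451 3.116 -3.159
vertex -0.922 3.122 -3.501
vertex -0.612 2.488 -1.872
endloop
endfacet
facet normal -0.198 -0.926 -0.323
outer loop
vertex -0.612 2.488 -1.872
vertex -0.922 3.122 -3.501
vertex -0.083 2.494 -2.213
endloop
endfacet
facet normal 0.505 -0.378 0.776
outer loop
vertex -0.612 2.488 -1.872
vertex -0.083 2.494 -2.213
vertex -0.241 2.996 -1.866
endloop
endfacet
facet normal -0.505 0.378 -0.776
outer loop
vertex -0.922 3.122 -3.501
vertex -1.079 3.624 -3.154
vertex -0.55 3.631 -3.495
endloop
endfacet
facet normal 0.630 -0.453 -0.631
outer loop
vertex -0.922 3.122 -3.501
vertex -0.55 3.631 -3.495
vertex -0.083 2.494 -2.213
endloop
endfacet
facet normal 0.629 -0.454 -0.631
outer loop
vertex -0.083 2.494 -2.213
vertex -0.55 3.631 -3.495
vertex 0.289 3.003 -2.208
endloop
endfacet
facet normal 0.506 -0.377 0.776
outer loop
vertex -0.083 2.494 -2.213
vertex 0.289 3.003 -2.208
vertex -0.241 2.996 -1.866
endloop
endfacet

endsolid
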